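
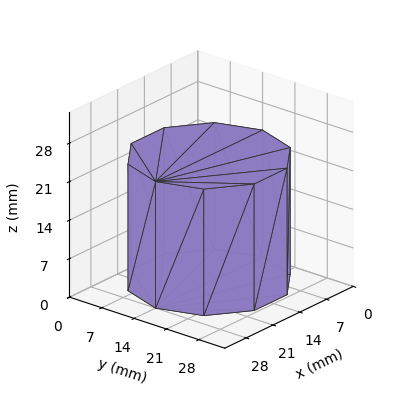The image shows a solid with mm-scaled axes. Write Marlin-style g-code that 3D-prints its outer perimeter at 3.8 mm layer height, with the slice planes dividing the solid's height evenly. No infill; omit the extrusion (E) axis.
Reading the render: the shape is a regular 10-sided prism (a cylinder approximated with 10 flat sides), circumscribed radius ≈ 14 mm, height ≈ 23 mm (dimensions read to the nearest mm from the axis ticks). For the g-code, the solid's height is divided into equal slices at the stated Δz and each level perimeter traced with G1 moves after a G0 lift.

; perimeter-only toolpath
G21 ; units = mm
G90 ; absolute positioning
G28 ; home
; layer 1
G0 Z3.8
G0 X28.0 Y14.0
G1 X25.3 Y22.2
G1 X18.3 Y27.3
G1 X9.7 Y27.3
G1 X2.7 Y22.2
G1 X0.0 Y14.0
G1 X2.7 Y5.8
G1 X9.7 Y0.7
G1 X18.3 Y0.7
G1 X25.3 Y5.8
G1 X28.0 Y14.0
; layer 2
G0 Z7.7
G0 X28.0 Y14.0
G1 X25.3 Y22.2
G1 X18.3 Y27.3
G1 X9.7 Y27.3
G1 X2.7 Y22.2
G1 X0.0 Y14.0
G1 X2.7 Y5.8
G1 X9.7 Y0.7
G1 X18.3 Y0.7
G1 X25.3 Y5.8
G1 X28.0 Y14.0
; layer 3
G0 Z11.5
G0 X28.0 Y14.0
G1 X25.3 Y22.2
G1 X18.3 Y27.3
G1 X9.7 Y27.3
G1 X2.7 Y22.2
G1 X0.0 Y14.0
G1 X2.7 Y5.8
G1 X9.7 Y0.7
G1 X18.3 Y0.7
G1 X25.3 Y5.8
G1 X28.0 Y14.0
; layer 4
G0 Z15.3
G0 X28.0 Y14.0
G1 X25.3 Y22.2
G1 X18.3 Y27.3
G1 X9.7 Y27.3
G1 X2.7 Y22.2
G1 X0.0 Y14.0
G1 X2.7 Y5.8
G1 X9.7 Y0.7
G1 X18.3 Y0.7
G1 X25.3 Y5.8
G1 X28.0 Y14.0
; layer 5
G0 Z19.2
G0 X28.0 Y14.0
G1 X25.3 Y22.2
G1 X18.3 Y27.3
G1 X9.7 Y27.3
G1 X2.7 Y22.2
G1 X0.0 Y14.0
G1 X2.7 Y5.8
G1 X9.7 Y0.7
G1 X18.3 Y0.7
G1 X25.3 Y5.8
G1 X28.0 Y14.0
; layer 6
G0 Z23.0
G0 X28.0 Y14.0
G1 X25.3 Y22.2
G1 X18.3 Y27.3
G1 X9.7 Y27.3
G1 X2.7 Y22.2
G1 X0.0 Y14.0
G1 X2.7 Y5.8
G1 X9.7 Y0.7
G1 X18.3 Y0.7
G1 X25.3 Y5.8
G1 X28.0 Y14.0
M2 ; end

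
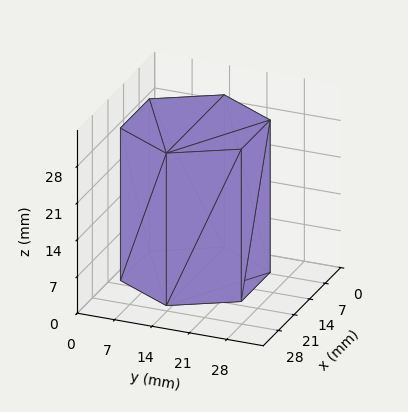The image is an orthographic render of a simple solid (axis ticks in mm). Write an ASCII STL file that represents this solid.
Reading the render: the shape is a regular 6-sided prism (a cylinder approximated with 6 flat sides), circumscribed radius ≈ 13 mm, height ≈ 29 mm (dimensions read to the nearest mm from the axis ticks). For the STL, each face is triangulated and given an outward normal.

solid part
  facet normal 0.0000 0.0000 -1.0000
    outer loop
      vertex 6.5 24.3 0.0
      vertex 19.5 24.3 0.0
      vertex 26.0 13.0 0.0
    endloop
  endfacet
  facet normal 0.0000 0.0000 -1.0000
    outer loop
      vertex 0.0 13.0 0.0
      vertex 6.5 24.3 0.0
      vertex 26.0 13.0 0.0
    endloop
  endfacet
  facet normal 0.0000 0.0000 -1.0000
    outer loop
      vertex 6.5 1.7 0.0
      vertex 0.0 13.0 0.0
      vertex 26.0 13.0 0.0
    endloop
  endfacet
  facet normal 0.0000 0.0000 -1.0000
    outer loop
      vertex 19.5 1.7 0.0
      vertex 6.5 1.7 0.0
      vertex 26.0 13.0 0.0
    endloop
  endfacet
  facet normal 0.0000 0.0000 1.0000
    outer loop
      vertex 26.0 13.0 29.0
      vertex 19.5 24.3 29.0
      vertex 6.5 24.3 29.0
    endloop
  endfacet
  facet normal 0.0000 0.0000 1.0000
    outer loop
      vertex 26.0 13.0 29.0
      vertex 6.5 24.3 29.0
      vertex 0.0 13.0 29.0
    endloop
  endfacet
  facet normal 0.0000 0.0000 1.0000
    outer loop
      vertex 26.0 13.0 29.0
      vertex 0.0 13.0 29.0
      vertex 6.5 1.7 29.0
    endloop
  endfacet
  facet normal 0.0000 0.0000 1.0000
    outer loop
      vertex 26.0 13.0 29.0
      vertex 6.5 1.7 29.0
      vertex 19.5 1.7 29.0
    endloop
  endfacet
  facet normal 0.8668 0.4986 0.0000
    outer loop
      vertex 26.0 13.0 0.0
      vertex 19.5 24.3 0.0
      vertex 19.5 24.3 29.0
    endloop
  endfacet
  facet normal 0.8668 0.4986 0.0000
    outer loop
      vertex 26.0 13.0 0.0
      vertex 19.5 24.3 29.0
      vertex 26.0 13.0 29.0
    endloop
  endfacet
  facet normal 0.0000 1.0000 0.0000
    outer loop
      vertex 19.5 24.3 0.0
      vertex 6.5 24.3 0.0
      vertex 6.5 24.3 29.0
    endloop
  endfacet
  facet normal 0.0000 1.0000 0.0000
    outer loop
      vertex 19.5 24.3 0.0
      vertex 6.5 24.3 29.0
      vertex 19.5 24.3 29.0
    endloop
  endfacet
  facet normal -0.8668 0.4986 0.0000
    outer loop
      vertex 6.5 24.3 0.0
      vertex 0.0 13.0 0.0
      vertex 0.0 13.0 29.0
    endloop
  endfacet
  facet normal -0.8668 0.4986 0.0000
    outer loop
      vertex 6.5 24.3 0.0
      vertex 0.0 13.0 29.0
      vertex 6.5 24.3 29.0
    endloop
  endfacet
  facet normal -0.8668 -0.4986 0.0000
    outer loop
      vertex 0.0 13.0 0.0
      vertex 6.5 1.7 0.0
      vertex 6.5 1.7 29.0
    endloop
  endfacet
  facet normal -0.8668 -0.4986 0.0000
    outer loop
      vertex 0.0 13.0 0.0
      vertex 6.5 1.7 29.0
      vertex 0.0 13.0 29.0
    endloop
  endfacet
  facet normal 0.0000 -1.0000 0.0000
    outer loop
      vertex 6.5 1.7 0.0
      vertex 19.5 1.7 0.0
      vertex 19.5 1.7 29.0
    endloop
  endfacet
  facet normal 0.0000 -1.0000 0.0000
    outer loop
      vertex 6.5 1.7 0.0
      vertex 19.5 1.7 29.0
      vertex 6.5 1.7 29.0
    endloop
  endfacet
  facet normal 0.8668 -0.4986 0.0000
    outer loop
      vertex 19.5 1.7 0.0
      vertex 26.0 13.0 0.0
      vertex 26.0 13.0 29.0
    endloop
  endfacet
  facet normal 0.8668 -0.4986 0.0000
    outer loop
      vertex 19.5 1.7 0.0
      vertex 26.0 13.0 29.0
      vertex 19.5 1.7 29.0
    endloop
  endfacet
endsolid part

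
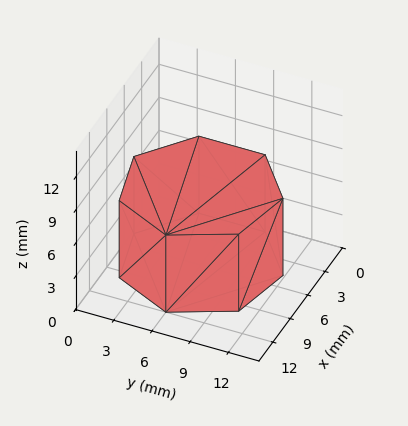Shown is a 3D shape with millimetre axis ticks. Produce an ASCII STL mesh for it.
Reading the render: the shape is a regular 7-sided prism (a cylinder approximated with 7 flat sides), circumscribed radius ≈ 6 mm, height ≈ 7 mm (dimensions read to the nearest mm from the axis ticks). For the STL, each face is triangulated and given an outward normal.

solid part
  facet normal 0.0000 0.0000 -1.0000
    outer loop
      vertex 4.665 11.850 0.000
      vertex 9.741 10.691 0.000
      vertex 12.000 6.000 0.000
    endloop
  endfacet
  facet normal 0.0000 0.0000 -1.0000
    outer loop
      vertex 0.594 8.603 0.000
      vertex 4.665 11.850 0.000
      vertex 12.000 6.000 0.000
    endloop
  endfacet
  facet normal 0.0000 0.0000 -1.0000
    outer loop
      vertex 0.594 3.397 0.000
      vertex 0.594 8.603 0.000
      vertex 12.000 6.000 0.000
    endloop
  endfacet
  facet normal 0.0000 0.0000 -1.0000
    outer loop
      vertex 4.665 0.150 0.000
      vertex 0.594 3.397 0.000
      vertex 12.000 6.000 0.000
    endloop
  endfacet
  facet normal 0.0000 0.0000 -1.0000
    outer loop
      vertex 9.741 1.309 0.000
      vertex 4.665 0.150 0.000
      vertex 12.000 6.000 0.000
    endloop
  endfacet
  facet normal 0.0000 0.0000 1.0000
    outer loop
      vertex 12.000 6.000 7.000
      vertex 9.741 10.691 7.000
      vertex 4.665 11.850 7.000
    endloop
  endfacet
  facet normal 0.0000 0.0000 1.0000
    outer loop
      vertex 12.000 6.000 7.000
      vertex 4.665 11.850 7.000
      vertex 0.594 8.603 7.000
    endloop
  endfacet
  facet normal 0.0000 0.0000 1.0000
    outer loop
      vertex 12.000 6.000 7.000
      vertex 0.594 8.603 7.000
      vertex 0.594 3.397 7.000
    endloop
  endfacet
  facet normal 0.0000 0.0000 1.0000
    outer loop
      vertex 12.000 6.000 7.000
      vertex 0.594 3.397 7.000
      vertex 4.665 0.150 7.000
    endloop
  endfacet
  facet normal 0.0000 0.0000 1.0000
    outer loop
      vertex 12.000 6.000 7.000
      vertex 4.665 0.150 7.000
      vertex 9.741 1.309 7.000
    endloop
  endfacet
  facet normal 0.9010 0.4339 0.0000
    outer loop
      vertex 12.000 6.000 0.000
      vertex 9.741 10.691 0.000
      vertex 9.741 10.691 7.000
    endloop
  endfacet
  facet normal 0.9010 0.4339 0.0000
    outer loop
      vertex 12.000 6.000 0.000
      vertex 9.741 10.691 7.000
      vertex 12.000 6.000 7.000
    endloop
  endfacet
  facet normal 0.2226 0.9749 0.0000
    outer loop
      vertex 9.741 10.691 0.000
      vertex 4.665 11.850 0.000
      vertex 4.665 11.850 7.000
    endloop
  endfacet
  facet normal 0.2226 0.9749 0.0000
    outer loop
      vertex 9.741 10.691 0.000
      vertex 4.665 11.850 7.000
      vertex 9.741 10.691 7.000
    endloop
  endfacet
  facet normal -0.6235 0.7818 0.0000
    outer loop
      vertex 4.665 11.850 0.000
      vertex 0.594 8.603 0.000
      vertex 0.594 8.603 7.000
    endloop
  endfacet
  facet normal -0.6235 0.7818 0.0000
    outer loop
      vertex 4.665 11.850 0.000
      vertex 0.594 8.603 7.000
      vertex 4.665 11.850 7.000
    endloop
  endfacet
  facet normal -1.0000 0.0000 0.0000
    outer loop
      vertex 0.594 8.603 0.000
      vertex 0.594 3.397 0.000
      vertex 0.594 3.397 7.000
    endloop
  endfacet
  facet normal -1.0000 0.0000 0.0000
    outer loop
      vertex 0.594 8.603 0.000
      vertex 0.594 3.397 7.000
      vertex 0.594 8.603 7.000
    endloop
  endfacet
  facet normal -0.6235 -0.7818 0.0000
    outer loop
      vertex 0.594 3.397 0.000
      vertex 4.665 0.150 0.000
      vertex 4.665 0.150 7.000
    endloop
  endfacet
  facet normal -0.6235 -0.7818 0.0000
    outer loop
      vertex 0.594 3.397 0.000
      vertex 4.665 0.150 7.000
      vertex 0.594 3.397 7.000
    endloop
  endfacet
  facet normal 0.2226 -0.9749 0.0000
    outer loop
      vertex 4.665 0.150 0.000
      vertex 9.741 1.309 0.000
      vertex 9.741 1.309 7.000
    endloop
  endfacet
  facet normal 0.2226 -0.9749 0.0000
    outer loop
      vertex 4.665 0.150 0.000
      vertex 9.741 1.309 7.000
      vertex 4.665 0.150 7.000
    endloop
  endfacet
  facet normal 0.9010 -0.4339 0.0000
    outer loop
      vertex 9.741 1.309 0.000
      vertex 12.000 6.000 0.000
      vertex 12.000 6.000 7.000
    endloop
  endfacet
  facet normal 0.9010 -0.4339 0.0000
    outer loop
      vertex 9.741 1.309 0.000
      vertex 12.000 6.000 7.000
      vertex 9.741 1.309 7.000
    endloop
  endfacet
endsolid part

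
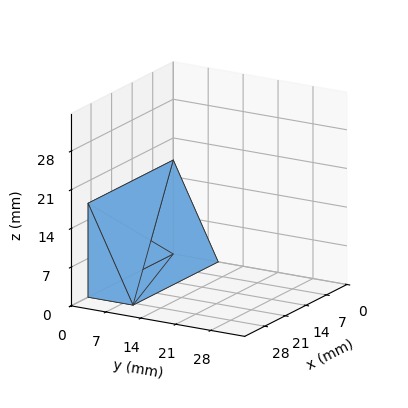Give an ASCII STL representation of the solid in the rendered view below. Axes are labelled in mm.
Reading the render: the shape is a wedge (ramp): 29 × 9 mm base, rising to 17 mm along the y=0 edge and sloping linearly to z=0 at y=9 (dimensions read to the nearest mm from the axis ticks). For the STL, each face is triangulated and given an outward normal.

solid part
  facet normal 0.0000 0.0000 -1.0000
    outer loop
      vertex 29.0 9.0 0.0
      vertex 29.0 0.0 0.0
      vertex 0.0 0.0 0.0
    endloop
  endfacet
  facet normal 0.0000 0.0000 -1.0000
    outer loop
      vertex 0.0 9.0 0.0
      vertex 29.0 9.0 0.0
      vertex 0.0 0.0 0.0
    endloop
  endfacet
  facet normal 0.0000 -1.0000 0.0000
    outer loop
      vertex 0.0 0.0 0.0
      vertex 29.0 0.0 0.0
      vertex 29.0 0.0 17.0
    endloop
  endfacet
  facet normal 0.0000 -1.0000 0.0000
    outer loop
      vertex 0.0 0.0 0.0
      vertex 29.0 0.0 17.0
      vertex 0.0 0.0 17.0
    endloop
  endfacet
  facet normal 0.0000 0.8838 0.4679
    outer loop
      vertex 0.0 0.0 17.0
      vertex 29.0 0.0 17.0
      vertex 29.0 9.0 0.0
    endloop
  endfacet
  facet normal 0.0000 0.8838 0.4679
    outer loop
      vertex 0.0 0.0 17.0
      vertex 29.0 9.0 0.0
      vertex 0.0 9.0 0.0
    endloop
  endfacet
  facet normal -1.0000 0.0000 0.0000
    outer loop
      vertex 0.0 0.0 17.0
      vertex 0.0 9.0 0.0
      vertex 0.0 0.0 0.0
    endloop
  endfacet
  facet normal 1.0000 0.0000 0.0000
    outer loop
      vertex 29.0 0.0 0.0
      vertex 29.0 9.0 0.0
      vertex 29.0 0.0 17.0
    endloop
  endfacet
endsolid part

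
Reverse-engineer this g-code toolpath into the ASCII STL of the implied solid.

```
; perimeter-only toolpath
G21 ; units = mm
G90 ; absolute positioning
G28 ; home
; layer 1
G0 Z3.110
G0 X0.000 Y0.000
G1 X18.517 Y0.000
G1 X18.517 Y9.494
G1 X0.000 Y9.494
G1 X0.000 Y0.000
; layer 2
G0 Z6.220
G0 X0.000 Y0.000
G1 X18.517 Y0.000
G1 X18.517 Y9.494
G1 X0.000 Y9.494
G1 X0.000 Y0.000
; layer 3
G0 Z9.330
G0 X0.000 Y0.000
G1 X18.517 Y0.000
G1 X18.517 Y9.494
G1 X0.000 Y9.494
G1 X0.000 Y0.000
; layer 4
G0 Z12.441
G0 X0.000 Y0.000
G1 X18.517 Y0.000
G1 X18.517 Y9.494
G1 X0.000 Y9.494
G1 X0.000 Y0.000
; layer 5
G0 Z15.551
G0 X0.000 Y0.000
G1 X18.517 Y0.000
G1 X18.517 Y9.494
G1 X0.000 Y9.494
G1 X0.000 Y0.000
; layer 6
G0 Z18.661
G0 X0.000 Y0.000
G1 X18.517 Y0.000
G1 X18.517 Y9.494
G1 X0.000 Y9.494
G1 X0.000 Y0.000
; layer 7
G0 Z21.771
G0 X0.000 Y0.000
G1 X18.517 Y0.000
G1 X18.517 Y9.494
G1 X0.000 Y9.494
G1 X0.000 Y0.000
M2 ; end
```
solid part
  facet normal 0.0000 0.0000 -1.0000
    outer loop
      vertex 18.517 9.494 0.000
      vertex 18.517 0.000 0.000
      vertex 0.000 0.000 0.000
    endloop
  endfacet
  facet normal 0.0000 0.0000 -1.0000
    outer loop
      vertex 0.000 9.494 0.000
      vertex 18.517 9.494 0.000
      vertex 0.000 0.000 0.000
    endloop
  endfacet
  facet normal 0.0000 0.0000 1.0000
    outer loop
      vertex 0.000 0.000 21.771
      vertex 18.517 0.000 21.771
      vertex 18.517 9.494 21.771
    endloop
  endfacet
  facet normal 0.0000 0.0000 1.0000
    outer loop
      vertex 0.000 0.000 21.771
      vertex 18.517 9.494 21.771
      vertex 0.000 9.494 21.771
    endloop
  endfacet
  facet normal 0.0000 -1.0000 0.0000
    outer loop
      vertex 0.000 0.000 0.000
      vertex 18.517 0.000 0.000
      vertex 18.517 0.000 21.771
    endloop
  endfacet
  facet normal 0.0000 -1.0000 0.0000
    outer loop
      vertex 0.000 0.000 0.000
      vertex 18.517 0.000 21.771
      vertex 0.000 0.000 21.771
    endloop
  endfacet
  facet normal 0.0000 1.0000 0.0000
    outer loop
      vertex 18.517 9.494 21.771
      vertex 18.517 9.494 0.000
      vertex 0.000 9.494 0.000
    endloop
  endfacet
  facet normal 0.0000 1.0000 0.0000
    outer loop
      vertex 0.000 9.494 21.771
      vertex 18.517 9.494 21.771
      vertex 0.000 9.494 0.000
    endloop
  endfacet
  facet normal -1.0000 0.0000 0.0000
    outer loop
      vertex 0.000 9.494 21.771
      vertex 0.000 9.494 0.000
      vertex 0.000 0.000 0.000
    endloop
  endfacet
  facet normal -1.0000 0.0000 0.0000
    outer loop
      vertex 0.000 0.000 21.771
      vertex 0.000 9.494 21.771
      vertex 0.000 0.000 0.000
    endloop
  endfacet
  facet normal 1.0000 0.0000 0.0000
    outer loop
      vertex 18.517 0.000 0.000
      vertex 18.517 9.494 0.000
      vertex 18.517 9.494 21.771
    endloop
  endfacet
  facet normal 1.0000 0.0000 0.0000
    outer loop
      vertex 18.517 0.000 0.000
      vertex 18.517 9.494 21.771
      vertex 18.517 0.000 21.771
    endloop
  endfacet
endsolid part

The G0 Z moves step by Δz≈3.110 mm. Every layer's G1 loop is the same polygon, so the solid is a straight extrusion of it from z=0 to z≈21.8. Closing with flat bottom and top caps and triangulating gives 12 facets — a rectangular box, roughly 18.5 × 9.49 mm footprint and 21.8 mm tall.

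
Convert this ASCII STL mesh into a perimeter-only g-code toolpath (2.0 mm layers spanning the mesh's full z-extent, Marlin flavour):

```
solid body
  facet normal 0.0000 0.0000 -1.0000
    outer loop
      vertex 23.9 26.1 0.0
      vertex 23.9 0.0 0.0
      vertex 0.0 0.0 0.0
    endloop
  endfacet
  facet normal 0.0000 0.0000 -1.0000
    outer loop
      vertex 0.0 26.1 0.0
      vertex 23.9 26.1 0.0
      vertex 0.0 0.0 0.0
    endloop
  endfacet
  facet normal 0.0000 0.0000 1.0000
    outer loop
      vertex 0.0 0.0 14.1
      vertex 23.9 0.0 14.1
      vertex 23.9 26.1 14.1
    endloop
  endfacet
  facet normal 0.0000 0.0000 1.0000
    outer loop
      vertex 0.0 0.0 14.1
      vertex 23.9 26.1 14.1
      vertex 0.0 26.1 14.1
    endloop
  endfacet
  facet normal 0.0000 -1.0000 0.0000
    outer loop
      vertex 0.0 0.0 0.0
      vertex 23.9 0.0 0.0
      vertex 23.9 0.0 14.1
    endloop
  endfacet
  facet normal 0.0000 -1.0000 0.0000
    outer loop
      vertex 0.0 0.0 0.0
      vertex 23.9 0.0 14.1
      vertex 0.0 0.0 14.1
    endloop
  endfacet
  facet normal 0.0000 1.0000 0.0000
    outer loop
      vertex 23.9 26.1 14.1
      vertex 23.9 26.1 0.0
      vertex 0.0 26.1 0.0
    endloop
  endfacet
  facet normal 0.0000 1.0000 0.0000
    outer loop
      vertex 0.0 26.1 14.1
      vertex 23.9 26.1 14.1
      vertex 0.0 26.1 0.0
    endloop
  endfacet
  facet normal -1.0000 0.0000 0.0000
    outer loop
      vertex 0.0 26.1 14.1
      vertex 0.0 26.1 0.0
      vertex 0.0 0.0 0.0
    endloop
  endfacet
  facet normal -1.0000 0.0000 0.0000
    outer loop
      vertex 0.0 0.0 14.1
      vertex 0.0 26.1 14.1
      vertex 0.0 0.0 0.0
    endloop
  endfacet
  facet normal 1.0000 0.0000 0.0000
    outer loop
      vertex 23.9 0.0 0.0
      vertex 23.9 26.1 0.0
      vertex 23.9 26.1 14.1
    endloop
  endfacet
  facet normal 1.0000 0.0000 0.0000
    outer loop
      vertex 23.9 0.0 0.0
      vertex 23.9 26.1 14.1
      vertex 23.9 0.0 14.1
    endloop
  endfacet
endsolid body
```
; perimeter-only toolpath
G21 ; units = mm
G90 ; absolute positioning
G28 ; home
; layer 1
G0 Z2.0
G0 X0.0 Y0.0
G1 X23.9 Y0.0
G1 X23.9 Y26.1
G1 X0.0 Y26.1
G1 X0.0 Y0.0
; layer 2
G0 Z4.0
G0 X0.0 Y0.0
G1 X23.9 Y0.0
G1 X23.9 Y26.1
G1 X0.0 Y26.1
G1 X0.0 Y0.0
; layer 3
G0 Z6.0
G0 X0.0 Y0.0
G1 X23.9 Y0.0
G1 X23.9 Y26.1
G1 X0.0 Y26.1
G1 X0.0 Y0.0
; layer 4
G0 Z8.1
G0 X0.0 Y0.0
G1 X23.9 Y0.0
G1 X23.9 Y26.1
G1 X0.0 Y26.1
G1 X0.0 Y0.0
; layer 5
G0 Z10.1
G0 X0.0 Y0.0
G1 X23.9 Y0.0
G1 X23.9 Y26.1
G1 X0.0 Y26.1
G1 X0.0 Y0.0
; layer 6
G0 Z12.1
G0 X0.0 Y0.0
G1 X23.9 Y0.0
G1 X23.9 Y26.1
G1 X0.0 Y26.1
G1 X0.0 Y0.0
; layer 7
G0 Z14.1
G0 X0.0 Y0.0
G1 X23.9 Y0.0
G1 X23.9 Y26.1
G1 X0.0 Y26.1
G1 X0.0 Y0.0
M2 ; end

The solid is a rectangular box, roughly 23.9 × 26.1 mm footprint and 14.1 mm tall. Slicing at Δz = 2.0 mm — 7 equal slices spanning the solid's height, so layer i sits at z = i·h/7 — gives 7 non-empty perimeters. Each is a 4-segment closed polygon; G0 lifts to the layer z and rapids to the start vertex, then G1 traces the edges.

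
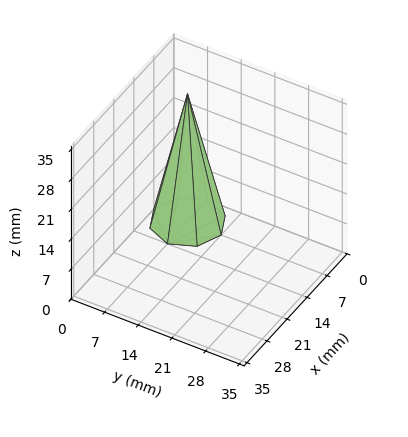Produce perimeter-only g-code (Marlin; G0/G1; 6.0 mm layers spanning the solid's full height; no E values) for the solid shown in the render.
Reading the render: the shape is a regular 8-sided pyramid, base circumscribed radius ≈ 7 mm, apex at z ≈ 30 mm (dimensions read to the nearest mm from the axis ticks). For the g-code, the solid's height is divided into equal slices at the stated Δz and each level perimeter traced with G1 moves after a G0 lift.

; perimeter-only toolpath
G21 ; units = mm
G90 ; absolute positioning
G28 ; home
; layer 1
G0 Z6.0
G0 X12.6 Y7.0
G1 X10.9 Y10.9
G1 X7.0 Y12.6
G1 X3.1 Y10.9
G1 X1.4 Y7.0
G1 X3.1 Y3.1
G1 X7.0 Y1.4
G1 X10.9 Y3.1
G1 X12.6 Y7.0
; layer 2
G0 Z12.0
G0 X11.2 Y7.0
G1 X9.9 Y9.9
G1 X7.0 Y11.2
G1 X4.1 Y9.9
G1 X2.8 Y7.0
G1 X4.1 Y4.1
G1 X7.0 Y2.8
G1 X9.9 Y4.1
G1 X11.2 Y7.0
; layer 3
G0 Z18.0
G0 X9.8 Y7.0
G1 X9.0 Y9.0
G1 X7.0 Y9.8
G1 X5.0 Y9.0
G1 X4.2 Y7.0
G1 X5.0 Y5.0
G1 X7.0 Y4.2
G1 X9.0 Y5.0
G1 X9.8 Y7.0
; layer 4
G0 Z24.0
G0 X8.4 Y7.0
G1 X8.0 Y8.0
G1 X7.0 Y8.4
G1 X6.0 Y8.0
G1 X5.6 Y7.0
G1 X6.0 Y6.0
G1 X7.0 Y5.6
G1 X8.0 Y6.0
G1 X8.4 Y7.0
M2 ; end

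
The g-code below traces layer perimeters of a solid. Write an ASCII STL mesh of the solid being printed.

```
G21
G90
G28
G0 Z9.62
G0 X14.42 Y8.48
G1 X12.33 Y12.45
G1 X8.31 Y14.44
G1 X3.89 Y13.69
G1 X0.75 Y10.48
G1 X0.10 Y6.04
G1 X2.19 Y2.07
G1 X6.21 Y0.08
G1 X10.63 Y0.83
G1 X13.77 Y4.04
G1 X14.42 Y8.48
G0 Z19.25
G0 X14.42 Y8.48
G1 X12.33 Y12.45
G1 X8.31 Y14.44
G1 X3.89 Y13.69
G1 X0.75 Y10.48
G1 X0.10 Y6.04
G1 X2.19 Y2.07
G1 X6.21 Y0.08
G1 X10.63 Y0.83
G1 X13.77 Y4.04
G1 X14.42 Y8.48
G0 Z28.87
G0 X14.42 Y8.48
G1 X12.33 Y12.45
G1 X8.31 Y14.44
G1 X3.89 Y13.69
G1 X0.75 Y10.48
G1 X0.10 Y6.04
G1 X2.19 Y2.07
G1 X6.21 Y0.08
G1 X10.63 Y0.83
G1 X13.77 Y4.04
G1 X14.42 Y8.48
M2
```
solid part
  facet normal 0.0000 0.0000 -1.0000
    outer loop
      vertex 8.31 14.44 0.00
      vertex 12.33 12.45 0.00
      vertex 14.42 8.48 0.00
    endloop
  endfacet
  facet normal 0.0000 0.0000 -1.0000
    outer loop
      vertex 3.89 13.69 0.00
      vertex 8.31 14.44 0.00
      vertex 14.42 8.48 0.00
    endloop
  endfacet
  facet normal 0.0000 0.0000 -1.0000
    outer loop
      vertex 0.75 10.48 0.00
      vertex 3.89 13.69 0.00
      vertex 14.42 8.48 0.00
    endloop
  endfacet
  facet normal 0.0000 0.0000 -1.0000
    outer loop
      vertex 0.10 6.04 0.00
      vertex 0.75 10.48 0.00
      vertex 14.42 8.48 0.00
    endloop
  endfacet
  facet normal 0.0000 0.0000 -1.0000
    outer loop
      vertex 2.19 2.07 0.00
      vertex 0.10 6.04 0.00
      vertex 14.42 8.48 0.00
    endloop
  endfacet
  facet normal 0.0000 0.0000 -1.0000
    outer loop
      vertex 6.21 0.08 0.00
      vertex 2.19 2.07 0.00
      vertex 14.42 8.48 0.00
    endloop
  endfacet
  facet normal 0.0000 0.0000 -1.0000
    outer loop
      vertex 10.63 0.83 0.00
      vertex 6.21 0.08 0.00
      vertex 14.42 8.48 0.00
    endloop
  endfacet
  facet normal 0.0000 0.0000 -1.0000
    outer loop
      vertex 13.77 4.04 0.00
      vertex 10.63 0.83 0.00
      vertex 14.42 8.48 0.00
    endloop
  endfacet
  facet normal 0.0000 0.0000 1.0000
    outer loop
      vertex 14.42 8.48 28.87
      vertex 12.33 12.45 28.87
      vertex 8.31 14.44 28.87
    endloop
  endfacet
  facet normal 0.0000 0.0000 1.0000
    outer loop
      vertex 14.42 8.48 28.87
      vertex 8.31 14.44 28.87
      vertex 3.89 13.69 28.87
    endloop
  endfacet
  facet normal 0.0000 0.0000 1.0000
    outer loop
      vertex 14.42 8.48 28.87
      vertex 3.89 13.69 28.87
      vertex 0.75 10.48 28.87
    endloop
  endfacet
  facet normal 0.0000 0.0000 1.0000
    outer loop
      vertex 14.42 8.48 28.87
      vertex 0.75 10.48 28.87
      vertex 0.10 6.04 28.87
    endloop
  endfacet
  facet normal 0.0000 0.0000 1.0000
    outer loop
      vertex 14.42 8.48 28.87
      vertex 0.10 6.04 28.87
      vertex 2.19 2.07 28.87
    endloop
  endfacet
  facet normal 0.0000 0.0000 1.0000
    outer loop
      vertex 14.42 8.48 28.87
      vertex 2.19 2.07 28.87
      vertex 6.21 0.08 28.87
    endloop
  endfacet
  facet normal 0.0000 0.0000 1.0000
    outer loop
      vertex 14.42 8.48 28.87
      vertex 6.21 0.08 28.87
      vertex 10.63 0.83 28.87
    endloop
  endfacet
  facet normal 0.0000 0.0000 1.0000
    outer loop
      vertex 14.42 8.48 28.87
      vertex 10.63 0.83 28.87
      vertex 13.77 4.04 28.87
    endloop
  endfacet
  facet normal 0.8849 0.4658 0.0000
    outer loop
      vertex 14.42 8.48 0.00
      vertex 12.33 12.45 0.00
      vertex 12.33 12.45 28.87
    endloop
  endfacet
  facet normal 0.8849 0.4658 0.0000
    outer loop
      vertex 14.42 8.48 0.00
      vertex 12.33 12.45 28.87
      vertex 14.42 8.48 28.87
    endloop
  endfacet
  facet normal 0.4436 0.8962 0.0000
    outer loop
      vertex 12.33 12.45 0.00
      vertex 8.31 14.44 0.00
      vertex 8.31 14.44 28.87
    endloop
  endfacet
  facet normal 0.4436 0.8962 0.0000
    outer loop
      vertex 12.33 12.45 0.00
      vertex 8.31 14.44 28.87
      vertex 12.33 12.45 28.87
    endloop
  endfacet
  facet normal -0.1673 0.9859 0.0000
    outer loop
      vertex 8.31 14.44 0.00
      vertex 3.89 13.69 0.00
      vertex 3.89 13.69 28.87
    endloop
  endfacet
  facet normal -0.1673 0.9859 0.0000
    outer loop
      vertex 8.31 14.44 0.00
      vertex 3.89 13.69 28.87
      vertex 8.31 14.44 28.87
    endloop
  endfacet
  facet normal -0.7149 0.6993 0.0000
    outer loop
      vertex 3.89 13.69 0.00
      vertex 0.75 10.48 0.00
      vertex 0.75 10.48 28.87
    endloop
  endfacet
  facet normal -0.7149 0.6993 0.0000
    outer loop
      vertex 3.89 13.69 0.00
      vertex 0.75 10.48 28.87
      vertex 3.89 13.69 28.87
    endloop
  endfacet
  facet normal -0.9895 0.1449 0.0000
    outer loop
      vertex 0.75 10.48 0.00
      vertex 0.10 6.04 0.00
      vertex 0.10 6.04 28.87
    endloop
  endfacet
  facet normal -0.9895 0.1449 0.0000
    outer loop
      vertex 0.75 10.48 0.00
      vertex 0.10 6.04 28.87
      vertex 0.75 10.48 28.87
    endloop
  endfacet
  facet normal -0.8849 -0.4658 0.0000
    outer loop
      vertex 0.10 6.04 0.00
      vertex 2.19 2.07 0.00
      vertex 2.19 2.07 28.87
    endloop
  endfacet
  facet normal -0.8849 -0.4658 0.0000
    outer loop
      vertex 0.10 6.04 0.00
      vertex 2.19 2.07 28.87
      vertex 0.10 6.04 28.87
    endloop
  endfacet
  facet normal -0.4436 -0.8962 0.0000
    outer loop
      vertex 2.19 2.07 0.00
      vertex 6.21 0.08 0.00
      vertex 6.21 0.08 28.87
    endloop
  endfacet
  facet normal -0.4436 -0.8962 0.0000
    outer loop
      vertex 2.19 2.07 0.00
      vertex 6.21 0.08 28.87
      vertex 2.19 2.07 28.87
    endloop
  endfacet
  facet normal 0.1673 -0.9859 0.0000
    outer loop
      vertex 6.21 0.08 0.00
      vertex 10.63 0.83 0.00
      vertex 10.63 0.83 28.87
    endloop
  endfacet
  facet normal 0.1673 -0.9859 0.0000
    outer loop
      vertex 6.21 0.08 0.00
      vertex 10.63 0.83 28.87
      vertex 6.21 0.08 28.87
    endloop
  endfacet
  facet normal 0.7149 -0.6993 0.0000
    outer loop
      vertex 10.63 0.83 0.00
      vertex 13.77 4.04 0.00
      vertex 13.77 4.04 28.87
    endloop
  endfacet
  facet normal 0.7149 -0.6993 0.0000
    outer loop
      vertex 10.63 0.83 0.00
      vertex 13.77 4.04 28.87
      vertex 10.63 0.83 28.87
    endloop
  endfacet
  facet normal 0.9895 -0.1449 0.0000
    outer loop
      vertex 13.77 4.04 0.00
      vertex 14.42 8.48 0.00
      vertex 14.42 8.48 28.87
    endloop
  endfacet
  facet normal 0.9895 -0.1449 0.0000
    outer loop
      vertex 13.77 4.04 0.00
      vertex 14.42 8.48 28.87
      vertex 13.77 4.04 28.87
    endloop
  endfacet
endsolid part

The G0 Z moves step by Δz≈9.62 mm. Every layer's G1 loop is the same polygon, so the solid is a straight extrusion of it from z=0 to z≈28.9. Closing with flat bottom and top caps and triangulating gives 36 facets — a regular 10-sided prism (a cylinder approximated with 10 flat sides), circumscribed radius ≈ 7.26 mm, height ≈ 28.9 mm.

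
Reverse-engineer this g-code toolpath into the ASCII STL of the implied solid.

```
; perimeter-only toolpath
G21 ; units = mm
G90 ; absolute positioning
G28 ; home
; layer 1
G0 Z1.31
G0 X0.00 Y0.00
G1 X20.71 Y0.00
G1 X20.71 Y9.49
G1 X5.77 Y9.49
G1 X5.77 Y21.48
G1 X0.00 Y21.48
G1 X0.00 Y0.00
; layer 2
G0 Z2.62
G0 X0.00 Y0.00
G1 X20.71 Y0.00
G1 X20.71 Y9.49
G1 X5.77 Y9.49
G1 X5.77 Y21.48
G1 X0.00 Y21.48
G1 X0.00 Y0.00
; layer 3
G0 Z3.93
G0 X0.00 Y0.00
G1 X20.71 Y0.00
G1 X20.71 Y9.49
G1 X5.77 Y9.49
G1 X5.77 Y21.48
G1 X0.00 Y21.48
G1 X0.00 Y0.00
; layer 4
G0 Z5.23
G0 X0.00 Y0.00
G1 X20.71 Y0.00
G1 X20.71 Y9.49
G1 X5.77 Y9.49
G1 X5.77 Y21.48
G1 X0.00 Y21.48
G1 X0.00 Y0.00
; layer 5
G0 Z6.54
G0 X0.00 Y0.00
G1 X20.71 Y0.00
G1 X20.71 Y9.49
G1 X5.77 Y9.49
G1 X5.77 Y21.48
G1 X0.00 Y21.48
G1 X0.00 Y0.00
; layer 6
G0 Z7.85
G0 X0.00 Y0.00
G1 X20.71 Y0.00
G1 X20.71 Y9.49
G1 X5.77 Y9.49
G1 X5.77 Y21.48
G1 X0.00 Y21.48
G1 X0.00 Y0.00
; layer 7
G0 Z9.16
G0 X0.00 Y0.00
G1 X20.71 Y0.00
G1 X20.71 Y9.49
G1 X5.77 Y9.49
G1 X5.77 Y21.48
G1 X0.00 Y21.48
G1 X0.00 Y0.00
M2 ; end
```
solid part
  facet normal 0.0000 0.0000 -1.0000
    outer loop
      vertex 20.71 9.49 0.00
      vertex 20.71 0.00 0.00
      vertex 0.00 0.00 0.00
    endloop
  endfacet
  facet normal 0.0000 0.0000 -1.0000
    outer loop
      vertex 5.77 9.49 0.00
      vertex 20.71 9.49 0.00
      vertex 0.00 0.00 0.00
    endloop
  endfacet
  facet normal 0.0000 0.0000 -1.0000
    outer loop
      vertex 5.77 21.48 0.00
      vertex 5.77 9.49 0.00
      vertex 0.00 0.00 0.00
    endloop
  endfacet
  facet normal 0.0000 0.0000 -1.0000
    outer loop
      vertex 0.00 21.48 0.00
      vertex 5.77 21.48 0.00
      vertex 0.00 0.00 0.00
    endloop
  endfacet
  facet normal 0.0000 0.0000 1.0000
    outer loop
      vertex 0.00 0.00 9.16
      vertex 20.71 0.00 9.16
      vertex 20.71 9.49 9.16
    endloop
  endfacet
  facet normal 0.0000 0.0000 1.0000
    outer loop
      vertex 0.00 0.00 9.16
      vertex 20.71 9.49 9.16
      vertex 5.77 9.49 9.16
    endloop
  endfacet
  facet normal 0.0000 0.0000 1.0000
    outer loop
      vertex 0.00 0.00 9.16
      vertex 5.77 9.49 9.16
      vertex 5.77 21.48 9.16
    endloop
  endfacet
  facet normal 0.0000 0.0000 1.0000
    outer loop
      vertex 0.00 0.00 9.16
      vertex 5.77 21.48 9.16
      vertex 0.00 21.48 9.16
    endloop
  endfacet
  facet normal 0.0000 -1.0000 0.0000
    outer loop
      vertex 0.00 0.00 0.00
      vertex 20.71 0.00 0.00
      vertex 20.71 0.00 9.16
    endloop
  endfacet
  facet normal 0.0000 -1.0000 0.0000
    outer loop
      vertex 0.00 0.00 0.00
      vertex 20.71 0.00 9.16
      vertex 0.00 0.00 9.16
    endloop
  endfacet
  facet normal 1.0000 0.0000 0.0000
    outer loop
      vertex 20.71 0.00 0.00
      vertex 20.71 9.49 0.00
      vertex 20.71 9.49 9.16
    endloop
  endfacet
  facet normal 1.0000 0.0000 0.0000
    outer loop
      vertex 20.71 0.00 0.00
      vertex 20.71 9.49 9.16
      vertex 20.71 0.00 9.16
    endloop
  endfacet
  facet normal 0.0000 1.0000 0.0000
    outer loop
      vertex 20.71 9.49 0.00
      vertex 5.77 9.49 0.00
      vertex 5.77 9.49 9.16
    endloop
  endfacet
  facet normal 0.0000 1.0000 0.0000
    outer loop
      vertex 20.71 9.49 0.00
      vertex 5.77 9.49 9.16
      vertex 20.71 9.49 9.16
    endloop
  endfacet
  facet normal 1.0000 0.0000 0.0000
    outer loop
      vertex 5.77 9.49 0.00
      vertex 5.77 21.48 0.00
      vertex 5.77 21.48 9.16
    endloop
  endfacet
  facet normal 1.0000 0.0000 0.0000
    outer loop
      vertex 5.77 9.49 0.00
      vertex 5.77 21.48 9.16
      vertex 5.77 9.49 9.16
    endloop
  endfacet
  facet normal 0.0000 1.0000 0.0000
    outer loop
      vertex 5.77 21.48 0.00
      vertex 0.00 21.48 0.00
      vertex 0.00 21.48 9.16
    endloop
  endfacet
  facet normal 0.0000 1.0000 0.0000
    outer loop
      vertex 5.77 21.48 0.00
      vertex 0.00 21.48 9.16
      vertex 5.77 21.48 9.16
    endloop
  endfacet
  facet normal -1.0000 0.0000 0.0000
    outer loop
      vertex 0.00 21.48 0.00
      vertex 0.00 0.00 0.00
      vertex 0.00 0.00 9.16
    endloop
  endfacet
  facet normal -1.0000 0.0000 0.0000
    outer loop
      vertex 0.00 21.48 0.00
      vertex 0.00 0.00 9.16
      vertex 0.00 21.48 9.16
    endloop
  endfacet
endsolid part

The G0 Z moves step by Δz≈1.31 mm. Every layer's G1 loop is the same polygon, so the solid is a straight extrusion of it from z=0 to z≈9.16. Closing with flat bottom and top caps and triangulating gives 20 facets — an L-shaped prism: outer 20.7 × 21.5 mm, arm thicknesses ≈ 9.49 mm (horizontal) and 5.77 mm (vertical), extruded 9.16 mm in z.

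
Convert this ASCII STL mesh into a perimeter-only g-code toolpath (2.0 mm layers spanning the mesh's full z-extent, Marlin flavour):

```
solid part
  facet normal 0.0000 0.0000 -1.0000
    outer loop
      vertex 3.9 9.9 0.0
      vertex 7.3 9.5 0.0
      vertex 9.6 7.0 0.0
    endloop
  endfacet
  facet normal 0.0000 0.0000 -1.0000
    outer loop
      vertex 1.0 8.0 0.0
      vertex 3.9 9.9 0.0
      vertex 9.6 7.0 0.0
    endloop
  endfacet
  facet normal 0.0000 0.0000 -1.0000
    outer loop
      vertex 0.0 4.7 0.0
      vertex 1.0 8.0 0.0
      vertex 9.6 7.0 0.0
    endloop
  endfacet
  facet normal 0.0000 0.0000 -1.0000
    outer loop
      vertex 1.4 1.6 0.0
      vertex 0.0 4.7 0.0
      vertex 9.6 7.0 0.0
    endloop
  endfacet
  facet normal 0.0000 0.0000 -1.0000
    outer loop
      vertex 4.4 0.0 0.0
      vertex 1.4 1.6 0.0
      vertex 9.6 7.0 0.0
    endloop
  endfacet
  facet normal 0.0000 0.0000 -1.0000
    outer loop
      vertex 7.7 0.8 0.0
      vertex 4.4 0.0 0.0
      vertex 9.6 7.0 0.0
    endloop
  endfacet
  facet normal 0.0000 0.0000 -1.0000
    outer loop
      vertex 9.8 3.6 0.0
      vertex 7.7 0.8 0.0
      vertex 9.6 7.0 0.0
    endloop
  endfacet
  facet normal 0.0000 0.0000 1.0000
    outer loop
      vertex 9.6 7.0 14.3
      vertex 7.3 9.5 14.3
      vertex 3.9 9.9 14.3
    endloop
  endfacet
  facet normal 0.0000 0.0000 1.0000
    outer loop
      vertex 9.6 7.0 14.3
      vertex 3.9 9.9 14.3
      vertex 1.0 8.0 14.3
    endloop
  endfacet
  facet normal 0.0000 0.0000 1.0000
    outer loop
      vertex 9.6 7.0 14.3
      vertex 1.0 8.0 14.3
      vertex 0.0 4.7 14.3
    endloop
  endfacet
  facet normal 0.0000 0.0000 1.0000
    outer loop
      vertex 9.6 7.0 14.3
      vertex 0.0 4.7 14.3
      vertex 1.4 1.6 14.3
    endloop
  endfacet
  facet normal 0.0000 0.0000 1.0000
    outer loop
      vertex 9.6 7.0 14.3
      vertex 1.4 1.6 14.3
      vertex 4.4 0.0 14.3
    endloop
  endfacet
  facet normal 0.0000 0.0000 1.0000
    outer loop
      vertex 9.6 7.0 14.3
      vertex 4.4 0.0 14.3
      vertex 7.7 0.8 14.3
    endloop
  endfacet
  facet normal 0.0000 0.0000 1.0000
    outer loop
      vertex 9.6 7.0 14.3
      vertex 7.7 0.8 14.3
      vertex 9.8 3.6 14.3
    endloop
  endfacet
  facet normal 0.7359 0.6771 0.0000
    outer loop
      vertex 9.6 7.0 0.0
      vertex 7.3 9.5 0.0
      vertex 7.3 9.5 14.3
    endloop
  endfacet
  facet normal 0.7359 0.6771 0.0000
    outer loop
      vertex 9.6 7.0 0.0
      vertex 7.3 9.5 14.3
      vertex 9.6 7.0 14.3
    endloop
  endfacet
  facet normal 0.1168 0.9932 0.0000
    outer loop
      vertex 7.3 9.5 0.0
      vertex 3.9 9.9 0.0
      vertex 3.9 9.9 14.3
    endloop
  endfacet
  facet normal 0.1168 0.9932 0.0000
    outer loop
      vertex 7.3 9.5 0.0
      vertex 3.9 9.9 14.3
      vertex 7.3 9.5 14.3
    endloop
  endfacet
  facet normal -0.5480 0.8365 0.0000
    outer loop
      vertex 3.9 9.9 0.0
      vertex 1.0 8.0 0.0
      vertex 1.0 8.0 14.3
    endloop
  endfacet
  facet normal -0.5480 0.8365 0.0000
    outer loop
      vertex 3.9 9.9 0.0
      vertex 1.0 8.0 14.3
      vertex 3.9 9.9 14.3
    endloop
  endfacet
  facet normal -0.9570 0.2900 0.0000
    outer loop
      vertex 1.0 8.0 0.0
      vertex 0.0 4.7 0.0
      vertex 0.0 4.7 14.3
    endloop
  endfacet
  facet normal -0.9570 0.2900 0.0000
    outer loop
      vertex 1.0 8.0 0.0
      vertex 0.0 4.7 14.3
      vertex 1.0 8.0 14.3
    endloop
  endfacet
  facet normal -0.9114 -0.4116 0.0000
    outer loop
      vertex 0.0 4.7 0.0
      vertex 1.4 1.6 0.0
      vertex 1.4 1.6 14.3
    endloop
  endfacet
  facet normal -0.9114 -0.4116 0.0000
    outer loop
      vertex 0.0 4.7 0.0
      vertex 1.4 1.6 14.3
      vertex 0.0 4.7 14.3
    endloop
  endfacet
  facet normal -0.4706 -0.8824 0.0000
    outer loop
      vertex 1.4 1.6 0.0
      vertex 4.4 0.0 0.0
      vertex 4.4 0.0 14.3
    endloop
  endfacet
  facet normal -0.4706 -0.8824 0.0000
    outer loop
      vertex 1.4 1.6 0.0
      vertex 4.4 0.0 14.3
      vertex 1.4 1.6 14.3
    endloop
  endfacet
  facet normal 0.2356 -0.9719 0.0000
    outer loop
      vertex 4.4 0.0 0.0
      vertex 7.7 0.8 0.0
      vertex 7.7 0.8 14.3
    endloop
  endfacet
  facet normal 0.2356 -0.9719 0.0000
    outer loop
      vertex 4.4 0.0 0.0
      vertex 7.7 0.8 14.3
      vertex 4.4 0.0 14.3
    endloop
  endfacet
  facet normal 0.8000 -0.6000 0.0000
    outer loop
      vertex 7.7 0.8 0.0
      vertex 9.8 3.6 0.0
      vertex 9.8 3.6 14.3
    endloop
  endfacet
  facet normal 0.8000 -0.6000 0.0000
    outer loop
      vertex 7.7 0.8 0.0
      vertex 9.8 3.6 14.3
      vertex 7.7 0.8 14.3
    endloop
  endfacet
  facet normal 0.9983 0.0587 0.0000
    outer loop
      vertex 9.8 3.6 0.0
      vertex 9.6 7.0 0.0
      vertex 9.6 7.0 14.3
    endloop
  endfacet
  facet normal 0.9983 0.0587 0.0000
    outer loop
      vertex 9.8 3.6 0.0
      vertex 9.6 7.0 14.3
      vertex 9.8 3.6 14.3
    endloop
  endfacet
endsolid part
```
; perimeter-only toolpath
G21 ; units = mm
G90 ; absolute positioning
G28 ; home
; layer 1
G0 Z2.0
G0 X9.6 Y7.0
G1 X7.3 Y9.5
G1 X3.9 Y9.9
G1 X1.0 Y8.0
G1 X0.0 Y4.7
G1 X1.4 Y1.6
G1 X4.4 Y0.0
G1 X7.7 Y0.8
G1 X9.8 Y3.6
G1 X9.6 Y7.0
; layer 2
G0 Z4.1
G0 X9.6 Y7.0
G1 X7.3 Y9.5
G1 X3.9 Y9.9
G1 X1.0 Y8.0
G1 X0.0 Y4.7
G1 X1.4 Y1.6
G1 X4.4 Y0.0
G1 X7.7 Y0.8
G1 X9.8 Y3.6
G1 X9.6 Y7.0
; layer 3
G0 Z6.1
G0 X9.6 Y7.0
G1 X7.3 Y9.5
G1 X3.9 Y9.9
G1 X1.0 Y8.0
G1 X0.0 Y4.7
G1 X1.4 Y1.6
G1 X4.4 Y0.0
G1 X7.7 Y0.8
G1 X9.8 Y3.6
G1 X9.6 Y7.0
; layer 4
G0 Z8.2
G0 X9.6 Y7.0
G1 X7.3 Y9.5
G1 X3.9 Y9.9
G1 X1.0 Y8.0
G1 X0.0 Y4.7
G1 X1.4 Y1.6
G1 X4.4 Y0.0
G1 X7.7 Y0.8
G1 X9.8 Y3.6
G1 X9.6 Y7.0
; layer 5
G0 Z10.2
G0 X9.6 Y7.0
G1 X7.3 Y9.5
G1 X3.9 Y9.9
G1 X1.0 Y8.0
G1 X0.0 Y4.7
G1 X1.4 Y1.6
G1 X4.4 Y0.0
G1 X7.7 Y0.8
G1 X9.8 Y3.6
G1 X9.6 Y7.0
; layer 6
G0 Z12.3
G0 X9.6 Y7.0
G1 X7.3 Y9.5
G1 X3.9 Y9.9
G1 X1.0 Y8.0
G1 X0.0 Y4.7
G1 X1.4 Y1.6
G1 X4.4 Y0.0
G1 X7.7 Y0.8
G1 X9.8 Y3.6
G1 X9.6 Y7.0
; layer 7
G0 Z14.3
G0 X9.6 Y7.0
G1 X7.3 Y9.5
G1 X3.9 Y9.9
G1 X1.0 Y8.0
G1 X0.0 Y4.7
G1 X1.4 Y1.6
G1 X4.4 Y0.0
G1 X7.7 Y0.8
G1 X9.8 Y3.6
G1 X9.6 Y7.0
M2 ; end

The solid is a regular 9-sided prism (a cylinder approximated with 9 flat sides), circumscribed radius ≈ 5 mm, height ≈ 14.3 mm. Slicing at Δz = 2.0 mm — 7 equal slices spanning the solid's height, so layer i sits at z = i·h/7 — gives 7 non-empty perimeters. Each is a 9-segment closed polygon; G0 lifts to the layer z and rapids to the start vertex, then G1 traces the edges.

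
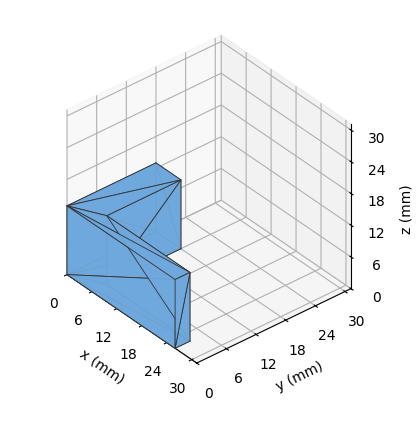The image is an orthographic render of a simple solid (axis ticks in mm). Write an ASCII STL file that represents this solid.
Reading the render: the shape is an L-shaped prism: outer 26 × 18 mm, arm thicknesses ≈ 3 mm (horizontal) and 6 mm (vertical), extruded 13 mm in z (dimensions read to the nearest mm from the axis ticks). For the STL, each face is triangulated and given an outward normal.

solid part
  facet normal 0.0000 0.0000 -1.0000
    outer loop
      vertex 26.0 3.0 0.0
      vertex 26.0 0.0 0.0
      vertex 0.0 0.0 0.0
    endloop
  endfacet
  facet normal 0.0000 0.0000 -1.0000
    outer loop
      vertex 6.0 3.0 0.0
      vertex 26.0 3.0 0.0
      vertex 0.0 0.0 0.0
    endloop
  endfacet
  facet normal 0.0000 0.0000 -1.0000
    outer loop
      vertex 6.0 18.0 0.0
      vertex 6.0 3.0 0.0
      vertex 0.0 0.0 0.0
    endloop
  endfacet
  facet normal 0.0000 0.0000 -1.0000
    outer loop
      vertex 0.0 18.0 0.0
      vertex 6.0 18.0 0.0
      vertex 0.0 0.0 0.0
    endloop
  endfacet
  facet normal 0.0000 0.0000 1.0000
    outer loop
      vertex 0.0 0.0 13.0
      vertex 26.0 0.0 13.0
      vertex 26.0 3.0 13.0
    endloop
  endfacet
  facet normal 0.0000 0.0000 1.0000
    outer loop
      vertex 0.0 0.0 13.0
      vertex 26.0 3.0 13.0
      vertex 6.0 3.0 13.0
    endloop
  endfacet
  facet normal 0.0000 0.0000 1.0000
    outer loop
      vertex 0.0 0.0 13.0
      vertex 6.0 3.0 13.0
      vertex 6.0 18.0 13.0
    endloop
  endfacet
  facet normal 0.0000 0.0000 1.0000
    outer loop
      vertex 0.0 0.0 13.0
      vertex 6.0 18.0 13.0
      vertex 0.0 18.0 13.0
    endloop
  endfacet
  facet normal 0.0000 -1.0000 0.0000
    outer loop
      vertex 0.0 0.0 0.0
      vertex 26.0 0.0 0.0
      vertex 26.0 0.0 13.0
    endloop
  endfacet
  facet normal 0.0000 -1.0000 0.0000
    outer loop
      vertex 0.0 0.0 0.0
      vertex 26.0 0.0 13.0
      vertex 0.0 0.0 13.0
    endloop
  endfacet
  facet normal 1.0000 0.0000 0.0000
    outer loop
      vertex 26.0 0.0 0.0
      vertex 26.0 3.0 0.0
      vertex 26.0 3.0 13.0
    endloop
  endfacet
  facet normal 1.0000 0.0000 0.0000
    outer loop
      vertex 26.0 0.0 0.0
      vertex 26.0 3.0 13.0
      vertex 26.0 0.0 13.0
    endloop
  endfacet
  facet normal 0.0000 1.0000 0.0000
    outer loop
      vertex 26.0 3.0 0.0
      vertex 6.0 3.0 0.0
      vertex 6.0 3.0 13.0
    endloop
  endfacet
  facet normal 0.0000 1.0000 0.0000
    outer loop
      vertex 26.0 3.0 0.0
      vertex 6.0 3.0 13.0
      vertex 26.0 3.0 13.0
    endloop
  endfacet
  facet normal 1.0000 0.0000 0.0000
    outer loop
      vertex 6.0 3.0 0.0
      vertex 6.0 18.0 0.0
      vertex 6.0 18.0 13.0
    endloop
  endfacet
  facet normal 1.0000 0.0000 0.0000
    outer loop
      vertex 6.0 3.0 0.0
      vertex 6.0 18.0 13.0
      vertex 6.0 3.0 13.0
    endloop
  endfacet
  facet normal 0.0000 1.0000 0.0000
    outer loop
      vertex 6.0 18.0 0.0
      vertex 0.0 18.0 0.0
      vertex 0.0 18.0 13.0
    endloop
  endfacet
  facet normal 0.0000 1.0000 0.0000
    outer loop
      vertex 6.0 18.0 0.0
      vertex 0.0 18.0 13.0
      vertex 6.0 18.0 13.0
    endloop
  endfacet
  facet normal -1.0000 0.0000 0.0000
    outer loop
      vertex 0.0 18.0 0.0
      vertex 0.0 0.0 0.0
      vertex 0.0 0.0 13.0
    endloop
  endfacet
  facet normal -1.0000 0.0000 0.0000
    outer loop
      vertex 0.0 18.0 0.0
      vertex 0.0 0.0 13.0
      vertex 0.0 18.0 13.0
    endloop
  endfacet
endsolid part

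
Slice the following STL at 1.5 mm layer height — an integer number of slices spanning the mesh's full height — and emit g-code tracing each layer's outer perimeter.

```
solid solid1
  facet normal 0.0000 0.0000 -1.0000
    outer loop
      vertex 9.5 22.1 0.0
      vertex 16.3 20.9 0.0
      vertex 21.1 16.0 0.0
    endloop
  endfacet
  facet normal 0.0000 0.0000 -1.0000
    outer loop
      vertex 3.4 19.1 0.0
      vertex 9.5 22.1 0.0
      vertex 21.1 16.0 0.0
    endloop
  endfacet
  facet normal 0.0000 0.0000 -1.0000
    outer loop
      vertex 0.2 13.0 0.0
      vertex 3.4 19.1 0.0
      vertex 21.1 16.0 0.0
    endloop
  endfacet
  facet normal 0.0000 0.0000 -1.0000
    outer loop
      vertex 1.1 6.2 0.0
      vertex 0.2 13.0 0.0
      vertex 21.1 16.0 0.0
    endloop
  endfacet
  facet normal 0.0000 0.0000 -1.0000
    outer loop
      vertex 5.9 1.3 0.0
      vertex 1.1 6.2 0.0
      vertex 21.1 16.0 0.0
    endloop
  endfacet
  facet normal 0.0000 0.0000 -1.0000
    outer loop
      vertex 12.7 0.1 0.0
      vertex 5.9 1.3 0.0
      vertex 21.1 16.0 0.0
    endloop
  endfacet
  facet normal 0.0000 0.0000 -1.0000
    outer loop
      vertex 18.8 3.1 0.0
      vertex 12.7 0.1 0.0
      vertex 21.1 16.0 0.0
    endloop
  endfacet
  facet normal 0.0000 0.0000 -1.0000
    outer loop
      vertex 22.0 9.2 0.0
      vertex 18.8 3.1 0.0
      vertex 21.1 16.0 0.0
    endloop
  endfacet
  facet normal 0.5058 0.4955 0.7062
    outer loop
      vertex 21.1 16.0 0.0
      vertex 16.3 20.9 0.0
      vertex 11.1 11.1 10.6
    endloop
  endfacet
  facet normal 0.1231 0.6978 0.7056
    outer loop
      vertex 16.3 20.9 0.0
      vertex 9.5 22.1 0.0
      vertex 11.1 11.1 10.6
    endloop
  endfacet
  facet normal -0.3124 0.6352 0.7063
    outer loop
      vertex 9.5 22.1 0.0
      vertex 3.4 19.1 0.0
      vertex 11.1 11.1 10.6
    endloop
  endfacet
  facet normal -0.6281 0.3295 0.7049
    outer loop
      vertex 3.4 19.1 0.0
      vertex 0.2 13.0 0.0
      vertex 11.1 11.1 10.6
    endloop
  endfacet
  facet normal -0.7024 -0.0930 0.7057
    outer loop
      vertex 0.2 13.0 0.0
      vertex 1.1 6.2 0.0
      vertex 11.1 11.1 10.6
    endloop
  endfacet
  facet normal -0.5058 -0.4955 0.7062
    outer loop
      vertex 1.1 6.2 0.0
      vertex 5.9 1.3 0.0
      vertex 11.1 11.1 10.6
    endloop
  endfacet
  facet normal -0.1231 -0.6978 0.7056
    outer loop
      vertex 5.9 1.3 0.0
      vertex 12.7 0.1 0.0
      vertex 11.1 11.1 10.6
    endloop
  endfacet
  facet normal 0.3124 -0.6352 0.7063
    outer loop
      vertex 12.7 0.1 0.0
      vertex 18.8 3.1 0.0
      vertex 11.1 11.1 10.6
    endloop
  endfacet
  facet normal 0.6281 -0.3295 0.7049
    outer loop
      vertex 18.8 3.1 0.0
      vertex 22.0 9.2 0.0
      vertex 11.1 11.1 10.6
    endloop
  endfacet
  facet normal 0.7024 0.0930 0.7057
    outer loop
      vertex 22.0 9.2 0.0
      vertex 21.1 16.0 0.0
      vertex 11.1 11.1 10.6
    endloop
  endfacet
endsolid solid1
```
; perimeter-only toolpath
G21 ; units = mm
G90 ; absolute positioning
G28 ; home
; layer 1
G0 Z1.5
G0 X19.7 Y15.3
G1 X15.6 Y19.5
G1 X9.7 Y20.5
G1 X4.5 Y18.0
G1 X1.8 Y12.7
G1 X2.5 Y6.9
G1 X6.6 Y2.7
G1 X12.5 Y1.7
G1 X17.7 Y4.2
G1 X20.4 Y9.5
G1 X19.7 Y15.3
; layer 2
G0 Z3.0
G0 X18.2 Y14.6
G1 X14.8 Y18.1
G1 X10.0 Y19.0
G1 X5.6 Y16.8
G1 X3.3 Y12.5
G1 X4.0 Y7.6
G1 X7.4 Y4.1
G1 X12.2 Y3.2
G1 X16.6 Y5.4
G1 X18.9 Y9.7
G1 X18.2 Y14.6
; layer 3
G0 Z4.5
G0 X16.8 Y13.9
G1 X14.1 Y16.7
G1 X10.2 Y17.4
G1 X6.7 Y15.7
G1 X4.9 Y12.2
G1 X5.4 Y8.3
G1 X8.1 Y5.5
G1 X12.0 Y4.8
G1 X15.5 Y6.5
G1 X17.3 Y10.0
G1 X16.8 Y13.9
; layer 4
G0 Z6.1
G0 X15.4 Y13.2
G1 X13.3 Y15.3
G1 X10.4 Y15.8
G1 X7.8 Y14.5
G1 X6.4 Y11.9
G1 X6.8 Y9.0
G1 X8.9 Y6.9
G1 X11.8 Y6.4
G1 X14.4 Y7.7
G1 X15.8 Y10.3
G1 X15.4 Y13.2
; layer 5
G0 Z7.6
G0 X14.0 Y12.5
G1 X12.6 Y13.9
G1 X10.6 Y14.2
G1 X8.9 Y13.4
G1 X8.0 Y11.6
G1 X8.2 Y9.7
G1 X9.6 Y8.3
G1 X11.6 Y8.0
G1 X13.3 Y8.8
G1 X14.2 Y10.6
G1 X14.0 Y12.5
; layer 6
G0 Z9.1
G0 X12.5 Y11.8
G1 X11.8 Y12.5
G1 X10.9 Y12.7
G1 X10.0 Y12.2
G1 X9.5 Y11.4
G1 X9.7 Y10.4
G1 X10.4 Y9.7
G1 X11.3 Y9.5
G1 X12.2 Y10.0
G1 X12.7 Y10.8
G1 X12.5 Y11.8
M2 ; end

The solid is a regular 10-sided pyramid, base circumscribed radius ≈ 11.1 mm, apex at z ≈ 10.6 mm. Slicing at Δz = 1.5 mm — 7 equal slices spanning the solid's height, so layer i sits at z = i·h/7 — gives 6 non-empty perimeters. Each is a 10-segment closed polygon; G0 lifts to the layer z and rapids to the start vertex, then G1 traces the edges. The cross-section shrinks linearly with z (the slice at the apex is degenerate and omitted).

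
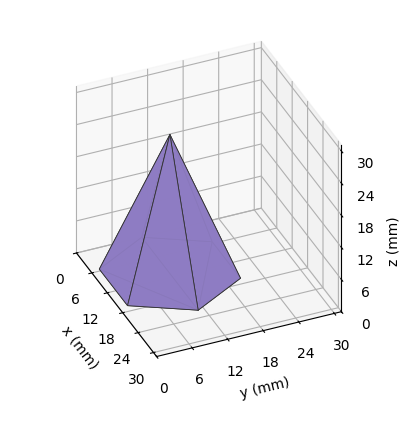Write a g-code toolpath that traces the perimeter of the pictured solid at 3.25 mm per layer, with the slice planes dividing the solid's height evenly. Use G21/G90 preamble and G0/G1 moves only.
Reading the render: the shape is a regular 6-sided pyramid, base circumscribed radius ≈ 11 mm, apex at z ≈ 26 mm (dimensions read to the nearest mm from the axis ticks). For the g-code, the solid's height is divided into equal slices at the stated Δz and each level perimeter traced with G1 moves after a G0 lift.

; perimeter-only toolpath
G21 ; units = mm
G90 ; absolute positioning
G28 ; home
; layer 1
G0 Z3.25
G0 X20.62 Y11.00
G1 X15.81 Y19.34
G1 X6.19 Y19.34
G1 X1.38 Y11.00
G1 X6.19 Y2.66
G1 X15.81 Y2.66
G1 X20.62 Y11.00
; layer 2
G0 Z6.50
G0 X19.25 Y11.00
G1 X15.12 Y18.15
G1 X6.88 Y18.15
G1 X2.75 Y11.00
G1 X6.88 Y3.85
G1 X15.12 Y3.85
G1 X19.25 Y11.00
; layer 3
G0 Z9.75
G0 X17.88 Y11.00
G1 X14.44 Y16.96
G1 X7.56 Y16.96
G1 X4.12 Y11.00
G1 X7.56 Y5.04
G1 X14.44 Y5.04
G1 X17.88 Y11.00
; layer 4
G0 Z13.00
G0 X16.50 Y11.00
G1 X13.75 Y15.77
G1 X8.25 Y15.77
G1 X5.50 Y11.00
G1 X8.25 Y6.24
G1 X13.75 Y6.24
G1 X16.50 Y11.00
; layer 5
G0 Z16.25
G0 X15.12 Y11.00
G1 X13.06 Y14.57
G1 X8.94 Y14.57
G1 X6.88 Y11.00
G1 X8.94 Y7.43
G1 X13.06 Y7.43
G1 X15.12 Y11.00
; layer 6
G0 Z19.50
G0 X13.75 Y11.00
G1 X12.38 Y13.38
G1 X9.62 Y13.38
G1 X8.25 Y11.00
G1 X9.62 Y8.62
G1 X12.38 Y8.62
G1 X13.75 Y11.00
; layer 7
G0 Z22.75
G0 X12.38 Y11.00
G1 X11.69 Y12.19
G1 X10.31 Y12.19
G1 X9.62 Y11.00
G1 X10.31 Y9.81
G1 X11.69 Y9.81
G1 X12.38 Y11.00
M2 ; end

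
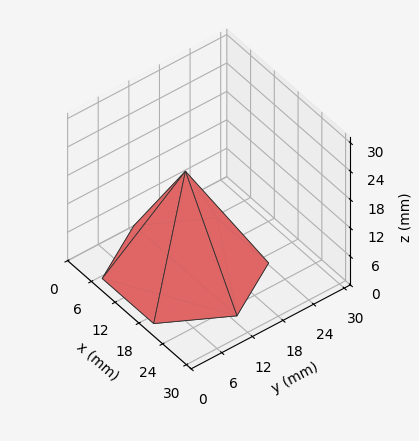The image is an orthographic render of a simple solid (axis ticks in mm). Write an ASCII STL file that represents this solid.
Reading the render: the shape is a regular 6-sided pyramid, base circumscribed radius ≈ 13 mm, apex at z ≈ 21 mm (dimensions read to the nearest mm from the axis ticks). For the STL, each face is triangulated and given an outward normal.

solid part
  facet normal 0.0000 0.0000 -1.0000
    outer loop
      vertex 6.500 24.258 0.000
      vertex 19.500 24.258 0.000
      vertex 26.000 13.000 0.000
    endloop
  endfacet
  facet normal 0.0000 0.0000 -1.0000
    outer loop
      vertex 0.000 13.000 0.000
      vertex 6.500 24.258 0.000
      vertex 26.000 13.000 0.000
    endloop
  endfacet
  facet normal 0.0000 0.0000 -1.0000
    outer loop
      vertex 6.500 1.742 0.000
      vertex 0.000 13.000 0.000
      vertex 26.000 13.000 0.000
    endloop
  endfacet
  facet normal 0.0000 0.0000 -1.0000
    outer loop
      vertex 19.500 1.742 0.000
      vertex 6.500 1.742 0.000
      vertex 26.000 13.000 0.000
    endloop
  endfacet
  facet normal 0.7633 0.4407 0.4725
    outer loop
      vertex 26.000 13.000 0.000
      vertex 19.500 24.258 0.000
      vertex 13.000 13.000 21.000
    endloop
  endfacet
  facet normal 0.0000 0.8813 0.4725
    outer loop
      vertex 19.500 24.258 0.000
      vertex 6.500 24.258 0.000
      vertex 13.000 13.000 21.000
    endloop
  endfacet
  facet normal -0.7633 0.4407 0.4725
    outer loop
      vertex 6.500 24.258 0.000
      vertex 0.000 13.000 0.000
      vertex 13.000 13.000 21.000
    endloop
  endfacet
  facet normal -0.7633 -0.4407 0.4725
    outer loop
      vertex 0.000 13.000 0.000
      vertex 6.500 1.742 0.000
      vertex 13.000 13.000 21.000
    endloop
  endfacet
  facet normal 0.0000 -0.8813 0.4725
    outer loop
      vertex 6.500 1.742 0.000
      vertex 19.500 1.742 0.000
      vertex 13.000 13.000 21.000
    endloop
  endfacet
  facet normal 0.7633 -0.4407 0.4725
    outer loop
      vertex 19.500 1.742 0.000
      vertex 26.000 13.000 0.000
      vertex 13.000 13.000 21.000
    endloop
  endfacet
endsolid part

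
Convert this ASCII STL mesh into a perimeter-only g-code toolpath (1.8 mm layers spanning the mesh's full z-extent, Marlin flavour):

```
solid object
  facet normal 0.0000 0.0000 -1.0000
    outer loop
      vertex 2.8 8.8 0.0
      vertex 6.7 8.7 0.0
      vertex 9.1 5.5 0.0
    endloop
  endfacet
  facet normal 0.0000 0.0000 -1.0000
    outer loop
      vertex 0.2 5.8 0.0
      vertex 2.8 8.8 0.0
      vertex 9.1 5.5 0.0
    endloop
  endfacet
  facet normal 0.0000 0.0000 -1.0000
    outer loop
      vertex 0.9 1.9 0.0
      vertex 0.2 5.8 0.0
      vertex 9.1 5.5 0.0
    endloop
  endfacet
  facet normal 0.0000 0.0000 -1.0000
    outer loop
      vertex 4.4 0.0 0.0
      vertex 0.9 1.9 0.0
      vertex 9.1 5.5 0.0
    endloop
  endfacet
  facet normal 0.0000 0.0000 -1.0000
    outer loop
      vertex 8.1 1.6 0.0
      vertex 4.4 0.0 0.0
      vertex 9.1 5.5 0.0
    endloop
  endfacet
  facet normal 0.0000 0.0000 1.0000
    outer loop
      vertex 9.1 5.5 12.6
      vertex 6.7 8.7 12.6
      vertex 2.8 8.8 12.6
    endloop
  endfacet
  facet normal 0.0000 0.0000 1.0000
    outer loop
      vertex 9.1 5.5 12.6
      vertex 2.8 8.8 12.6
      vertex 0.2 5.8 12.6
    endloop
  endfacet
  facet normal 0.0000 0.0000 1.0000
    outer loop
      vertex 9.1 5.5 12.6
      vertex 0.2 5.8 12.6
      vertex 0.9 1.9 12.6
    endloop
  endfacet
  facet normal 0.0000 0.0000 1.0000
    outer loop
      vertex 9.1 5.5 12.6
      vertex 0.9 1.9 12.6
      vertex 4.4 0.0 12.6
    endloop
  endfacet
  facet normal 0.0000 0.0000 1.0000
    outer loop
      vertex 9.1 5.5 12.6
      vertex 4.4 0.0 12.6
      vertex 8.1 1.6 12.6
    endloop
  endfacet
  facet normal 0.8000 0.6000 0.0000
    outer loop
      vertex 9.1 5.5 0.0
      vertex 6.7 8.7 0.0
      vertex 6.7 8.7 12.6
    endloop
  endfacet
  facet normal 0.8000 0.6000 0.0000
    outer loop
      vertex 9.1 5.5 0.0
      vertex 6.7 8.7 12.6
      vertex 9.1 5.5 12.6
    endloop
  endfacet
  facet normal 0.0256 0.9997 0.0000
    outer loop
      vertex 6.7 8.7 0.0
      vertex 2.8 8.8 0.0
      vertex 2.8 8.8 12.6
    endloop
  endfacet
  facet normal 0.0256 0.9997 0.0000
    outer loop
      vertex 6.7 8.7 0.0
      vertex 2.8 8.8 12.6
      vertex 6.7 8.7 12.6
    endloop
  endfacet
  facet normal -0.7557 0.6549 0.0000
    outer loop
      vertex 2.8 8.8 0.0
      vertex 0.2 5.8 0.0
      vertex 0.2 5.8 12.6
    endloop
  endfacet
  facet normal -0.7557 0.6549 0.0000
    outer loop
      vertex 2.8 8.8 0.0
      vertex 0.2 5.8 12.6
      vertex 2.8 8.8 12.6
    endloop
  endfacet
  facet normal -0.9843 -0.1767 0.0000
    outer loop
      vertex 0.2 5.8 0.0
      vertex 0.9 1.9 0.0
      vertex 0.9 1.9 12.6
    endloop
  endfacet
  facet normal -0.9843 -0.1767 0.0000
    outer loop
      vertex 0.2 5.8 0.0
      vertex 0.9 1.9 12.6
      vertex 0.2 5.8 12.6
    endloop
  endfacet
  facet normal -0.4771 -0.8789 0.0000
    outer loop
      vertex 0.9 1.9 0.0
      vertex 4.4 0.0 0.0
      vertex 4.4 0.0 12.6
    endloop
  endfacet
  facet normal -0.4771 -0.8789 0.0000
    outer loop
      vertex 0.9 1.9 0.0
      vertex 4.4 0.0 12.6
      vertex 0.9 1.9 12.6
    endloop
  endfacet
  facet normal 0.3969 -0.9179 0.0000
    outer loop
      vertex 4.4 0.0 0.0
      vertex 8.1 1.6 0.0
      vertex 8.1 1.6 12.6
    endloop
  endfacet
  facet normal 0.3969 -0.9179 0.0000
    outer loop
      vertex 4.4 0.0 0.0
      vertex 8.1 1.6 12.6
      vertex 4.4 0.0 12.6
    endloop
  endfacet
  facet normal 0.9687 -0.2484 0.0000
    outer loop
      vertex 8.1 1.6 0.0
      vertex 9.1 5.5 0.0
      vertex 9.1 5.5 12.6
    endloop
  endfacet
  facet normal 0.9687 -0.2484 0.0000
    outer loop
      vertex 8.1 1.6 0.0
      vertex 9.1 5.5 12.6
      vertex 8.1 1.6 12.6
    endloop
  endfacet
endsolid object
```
; perimeter-only toolpath
G21 ; units = mm
G90 ; absolute positioning
G28 ; home
; layer 1
G0 Z1.8
G0 X9.1 Y5.5
G1 X6.7 Y8.7
G1 X2.8 Y8.8
G1 X0.2 Y5.8
G1 X0.9 Y1.9
G1 X4.4 Y0.0
G1 X8.1 Y1.6
G1 X9.1 Y5.5
; layer 2
G0 Z3.6
G0 X9.1 Y5.5
G1 X6.7 Y8.7
G1 X2.8 Y8.8
G1 X0.2 Y5.8
G1 X0.9 Y1.9
G1 X4.4 Y0.0
G1 X8.1 Y1.6
G1 X9.1 Y5.5
; layer 3
G0 Z5.4
G0 X9.1 Y5.5
G1 X6.7 Y8.7
G1 X2.8 Y8.8
G1 X0.2 Y5.8
G1 X0.9 Y1.9
G1 X4.4 Y0.0
G1 X8.1 Y1.6
G1 X9.1 Y5.5
; layer 4
G0 Z7.2
G0 X9.1 Y5.5
G1 X6.7 Y8.7
G1 X2.8 Y8.8
G1 X0.2 Y5.8
G1 X0.9 Y1.9
G1 X4.4 Y0.0
G1 X8.1 Y1.6
G1 X9.1 Y5.5
; layer 5
G0 Z9.0
G0 X9.1 Y5.5
G1 X6.7 Y8.7
G1 X2.8 Y8.8
G1 X0.2 Y5.8
G1 X0.9 Y1.9
G1 X4.4 Y0.0
G1 X8.1 Y1.6
G1 X9.1 Y5.5
; layer 6
G0 Z10.8
G0 X9.1 Y5.5
G1 X6.7 Y8.7
G1 X2.8 Y8.8
G1 X0.2 Y5.8
G1 X0.9 Y1.9
G1 X4.4 Y0.0
G1 X8.1 Y1.6
G1 X9.1 Y5.5
; layer 7
G0 Z12.6
G0 X9.1 Y5.5
G1 X6.7 Y8.7
G1 X2.8 Y8.8
G1 X0.2 Y5.8
G1 X0.9 Y1.9
G1 X4.4 Y0.0
G1 X8.1 Y1.6
G1 X9.1 Y5.5
M2 ; end

The solid is a regular 7-sided prism (a cylinder approximated with 7 flat sides), circumscribed radius ≈ 4.6 mm, height ≈ 12.6 mm. Slicing at Δz = 1.8 mm — 7 equal slices spanning the solid's height, so layer i sits at z = i·h/7 — gives 7 non-empty perimeters. Each is a 7-segment closed polygon; G0 lifts to the layer z and rapids to the start vertex, then G1 traces the edges.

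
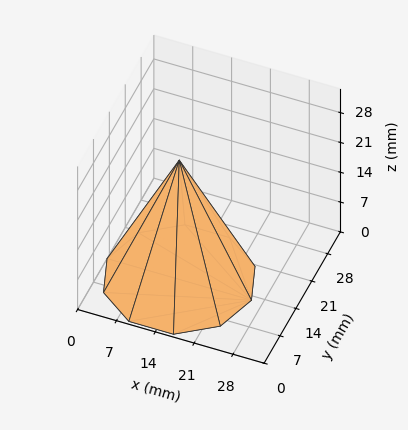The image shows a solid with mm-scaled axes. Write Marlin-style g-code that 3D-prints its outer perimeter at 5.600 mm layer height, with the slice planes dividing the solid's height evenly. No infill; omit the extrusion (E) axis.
Reading the render: the shape is a regular 10-sided pyramid, base circumscribed radius ≈ 13 mm, apex at z ≈ 28 mm (dimensions read to the nearest mm from the axis ticks). For the g-code, the solid's height is divided into equal slices at the stated Δz and each level perimeter traced with G1 moves after a G0 lift.

; perimeter-only toolpath
G21 ; units = mm
G90 ; absolute positioning
G28 ; home
; layer 1
G0 Z5.600
G0 X23.400 Y13.000
G1 X21.414 Y19.113
G1 X16.214 Y22.891
G1 X9.786 Y22.891
G1 X4.586 Y19.113
G1 X2.600 Y13.000
G1 X4.586 Y6.887
G1 X9.786 Y3.109
G1 X16.214 Y3.109
G1 X21.414 Y6.887
G1 X23.400 Y13.000
; layer 2
G0 Z11.200
G0 X20.800 Y13.000
G1 X19.310 Y17.585
G1 X15.410 Y20.418
G1 X10.590 Y20.418
G1 X6.690 Y17.585
G1 X5.200 Y13.000
G1 X6.690 Y8.415
G1 X10.590 Y5.582
G1 X15.410 Y5.582
G1 X19.310 Y8.415
G1 X20.800 Y13.000
; layer 3
G0 Z16.800
G0 X18.200 Y13.000
G1 X17.207 Y16.056
G1 X14.607 Y17.946
G1 X11.393 Y17.946
G1 X8.793 Y16.056
G1 X7.800 Y13.000
G1 X8.793 Y9.944
G1 X11.393 Y8.054
G1 X14.607 Y8.054
G1 X17.207 Y9.944
G1 X18.200 Y13.000
; layer 4
G0 Z22.400
G0 X15.600 Y13.000
G1 X15.103 Y14.528
G1 X13.803 Y15.473
G1 X12.197 Y15.473
G1 X10.897 Y14.528
G1 X10.400 Y13.000
G1 X10.897 Y11.472
G1 X12.197 Y10.527
G1 X13.803 Y10.527
G1 X15.103 Y11.472
G1 X15.600 Y13.000
M2 ; end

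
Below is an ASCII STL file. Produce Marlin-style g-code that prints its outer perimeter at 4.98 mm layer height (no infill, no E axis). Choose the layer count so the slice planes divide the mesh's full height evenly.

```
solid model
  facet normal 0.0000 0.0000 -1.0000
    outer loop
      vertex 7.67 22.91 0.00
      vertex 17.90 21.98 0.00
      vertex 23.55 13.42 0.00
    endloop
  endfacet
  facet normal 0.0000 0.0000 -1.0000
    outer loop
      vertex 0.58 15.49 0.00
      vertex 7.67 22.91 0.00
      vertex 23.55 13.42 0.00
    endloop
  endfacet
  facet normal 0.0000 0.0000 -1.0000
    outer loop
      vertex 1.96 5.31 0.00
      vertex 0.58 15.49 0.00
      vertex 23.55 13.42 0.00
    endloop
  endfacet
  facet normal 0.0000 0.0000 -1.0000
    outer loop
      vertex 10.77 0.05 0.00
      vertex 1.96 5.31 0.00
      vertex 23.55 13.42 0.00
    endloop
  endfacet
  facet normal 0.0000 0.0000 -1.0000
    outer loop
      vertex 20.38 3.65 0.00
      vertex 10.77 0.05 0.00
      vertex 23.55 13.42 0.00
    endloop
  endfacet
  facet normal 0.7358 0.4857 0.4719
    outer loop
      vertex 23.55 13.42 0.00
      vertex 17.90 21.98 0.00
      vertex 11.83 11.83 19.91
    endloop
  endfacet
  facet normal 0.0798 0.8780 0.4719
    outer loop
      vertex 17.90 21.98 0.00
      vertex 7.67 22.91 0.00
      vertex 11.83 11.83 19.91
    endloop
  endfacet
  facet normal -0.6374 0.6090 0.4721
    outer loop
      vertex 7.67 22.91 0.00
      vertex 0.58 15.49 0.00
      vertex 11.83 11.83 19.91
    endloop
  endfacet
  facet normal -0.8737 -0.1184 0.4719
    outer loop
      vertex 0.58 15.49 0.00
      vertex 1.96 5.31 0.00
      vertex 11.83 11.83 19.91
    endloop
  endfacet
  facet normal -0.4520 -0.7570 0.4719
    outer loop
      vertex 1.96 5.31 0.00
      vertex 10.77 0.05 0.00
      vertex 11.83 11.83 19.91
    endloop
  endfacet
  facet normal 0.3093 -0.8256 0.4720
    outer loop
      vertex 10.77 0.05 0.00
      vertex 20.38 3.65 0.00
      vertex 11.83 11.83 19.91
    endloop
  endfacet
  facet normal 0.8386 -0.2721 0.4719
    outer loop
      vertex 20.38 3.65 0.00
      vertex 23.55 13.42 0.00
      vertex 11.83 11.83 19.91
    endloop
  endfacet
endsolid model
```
; perimeter-only toolpath
G21 ; units = mm
G90 ; absolute positioning
G28 ; home
; layer 1
G0 Z4.98
G0 X20.62 Y13.02
G1 X16.38 Y19.44
G1 X8.71 Y20.14
G1 X3.39 Y14.57
G1 X4.43 Y6.94
G1 X11.04 Y3.00
G1 X18.24 Y5.70
G1 X20.62 Y13.02
; layer 2
G0 Z9.96
G0 X17.69 Y12.62
G1 X14.86 Y16.91
G1 X9.75 Y17.37
G1 X6.21 Y13.66
G1 X6.89 Y8.57
G1 X11.30 Y5.94
G1 X16.11 Y7.74
G1 X17.69 Y12.62
; layer 3
G0 Z14.93
G0 X14.76 Y12.23
G1 X13.35 Y14.37
G1 X10.79 Y14.60
G1 X9.02 Y12.75
G1 X9.36 Y10.20
G1 X11.57 Y8.88
G1 X13.97 Y9.79
G1 X14.76 Y12.23
M2 ; end

The solid is a regular 7-sided pyramid, base circumscribed radius ≈ 11.8 mm, apex at z ≈ 19.9 mm. Slicing at Δz = 4.98 mm — 4 equal slices spanning the solid's height, so layer i sits at z = i·h/4 — gives 3 non-empty perimeters. Each is a 7-segment closed polygon; G0 lifts to the layer z and rapids to the start vertex, then G1 traces the edges. The cross-section shrinks linearly with z (the slice at the apex is degenerate and omitted).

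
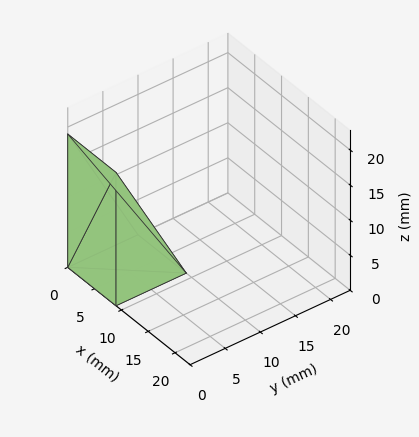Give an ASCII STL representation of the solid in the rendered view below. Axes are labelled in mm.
Reading the render: the shape is a wedge (ramp): 9 × 10 mm base, rising to 19 mm along the y=0 edge and sloping linearly to z=0 at y=10 (dimensions read to the nearest mm from the axis ticks). For the STL, each face is triangulated and given an outward normal.

solid part
  facet normal 0.0000 0.0000 -1.0000
    outer loop
      vertex 9.00 10.00 0.00
      vertex 9.00 0.00 0.00
      vertex 0.00 0.00 0.00
    endloop
  endfacet
  facet normal 0.0000 0.0000 -1.0000
    outer loop
      vertex 0.00 10.00 0.00
      vertex 9.00 10.00 0.00
      vertex 0.00 0.00 0.00
    endloop
  endfacet
  facet normal 0.0000 -1.0000 0.0000
    outer loop
      vertex 0.00 0.00 0.00
      vertex 9.00 0.00 0.00
      vertex 9.00 0.00 19.00
    endloop
  endfacet
  facet normal 0.0000 -1.0000 0.0000
    outer loop
      vertex 0.00 0.00 0.00
      vertex 9.00 0.00 19.00
      vertex 0.00 0.00 19.00
    endloop
  endfacet
  facet normal 0.0000 0.8849 0.4657
    outer loop
      vertex 0.00 0.00 19.00
      vertex 9.00 0.00 19.00
      vertex 9.00 10.00 0.00
    endloop
  endfacet
  facet normal 0.0000 0.8849 0.4657
    outer loop
      vertex 0.00 0.00 19.00
      vertex 9.00 10.00 0.00
      vertex 0.00 10.00 0.00
    endloop
  endfacet
  facet normal -1.0000 0.0000 0.0000
    outer loop
      vertex 0.00 0.00 19.00
      vertex 0.00 10.00 0.00
      vertex 0.00 0.00 0.00
    endloop
  endfacet
  facet normal 1.0000 0.0000 0.0000
    outer loop
      vertex 9.00 0.00 0.00
      vertex 9.00 10.00 0.00
      vertex 9.00 0.00 19.00
    endloop
  endfacet
endsolid part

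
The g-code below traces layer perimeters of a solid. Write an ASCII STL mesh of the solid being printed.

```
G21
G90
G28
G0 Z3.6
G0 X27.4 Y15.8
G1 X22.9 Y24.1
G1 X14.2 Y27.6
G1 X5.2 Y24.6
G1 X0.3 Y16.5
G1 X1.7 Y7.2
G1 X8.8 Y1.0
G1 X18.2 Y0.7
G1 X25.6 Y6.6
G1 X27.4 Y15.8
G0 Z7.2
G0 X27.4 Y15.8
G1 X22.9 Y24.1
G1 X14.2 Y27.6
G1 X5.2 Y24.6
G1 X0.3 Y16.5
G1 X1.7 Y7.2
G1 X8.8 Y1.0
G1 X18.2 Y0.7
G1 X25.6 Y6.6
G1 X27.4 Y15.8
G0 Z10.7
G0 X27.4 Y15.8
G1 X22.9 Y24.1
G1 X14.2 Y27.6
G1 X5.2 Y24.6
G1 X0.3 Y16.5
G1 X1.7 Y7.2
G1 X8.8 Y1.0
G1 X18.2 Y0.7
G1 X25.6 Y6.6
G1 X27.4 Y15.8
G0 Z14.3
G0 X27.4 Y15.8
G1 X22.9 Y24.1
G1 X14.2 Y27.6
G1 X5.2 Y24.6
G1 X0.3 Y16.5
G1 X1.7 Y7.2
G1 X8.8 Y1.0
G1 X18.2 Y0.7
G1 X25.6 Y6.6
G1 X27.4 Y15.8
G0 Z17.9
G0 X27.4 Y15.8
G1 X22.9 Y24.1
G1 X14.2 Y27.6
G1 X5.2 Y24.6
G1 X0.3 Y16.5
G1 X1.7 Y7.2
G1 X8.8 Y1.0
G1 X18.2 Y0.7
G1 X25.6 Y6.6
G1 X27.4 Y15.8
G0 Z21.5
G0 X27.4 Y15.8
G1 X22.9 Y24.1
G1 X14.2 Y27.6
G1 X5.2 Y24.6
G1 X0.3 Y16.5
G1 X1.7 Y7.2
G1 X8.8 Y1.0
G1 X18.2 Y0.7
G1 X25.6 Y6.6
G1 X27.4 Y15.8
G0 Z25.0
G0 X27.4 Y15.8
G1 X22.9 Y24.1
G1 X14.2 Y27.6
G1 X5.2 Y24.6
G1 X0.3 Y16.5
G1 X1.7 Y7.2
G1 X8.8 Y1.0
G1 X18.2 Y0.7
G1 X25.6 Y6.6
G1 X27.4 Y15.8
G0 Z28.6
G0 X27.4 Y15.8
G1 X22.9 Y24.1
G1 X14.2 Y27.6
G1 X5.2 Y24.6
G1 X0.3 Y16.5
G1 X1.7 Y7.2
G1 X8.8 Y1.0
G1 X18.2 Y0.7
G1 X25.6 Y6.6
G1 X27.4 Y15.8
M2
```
solid part
  facet normal 0.0000 0.0000 -1.0000
    outer loop
      vertex 14.2 27.6 0.0
      vertex 22.9 24.1 0.0
      vertex 27.4 15.8 0.0
    endloop
  endfacet
  facet normal 0.0000 0.0000 -1.0000
    outer loop
      vertex 5.2 24.6 0.0
      vertex 14.2 27.6 0.0
      vertex 27.4 15.8 0.0
    endloop
  endfacet
  facet normal 0.0000 0.0000 -1.0000
    outer loop
      vertex 0.3 16.5 0.0
      vertex 5.2 24.6 0.0
      vertex 27.4 15.8 0.0
    endloop
  endfacet
  facet normal 0.0000 0.0000 -1.0000
    outer loop
      vertex 1.7 7.2 0.0
      vertex 0.3 16.5 0.0
      vertex 27.4 15.8 0.0
    endloop
  endfacet
  facet normal 0.0000 0.0000 -1.0000
    outer loop
      vertex 8.8 1.0 0.0
      vertex 1.7 7.2 0.0
      vertex 27.4 15.8 0.0
    endloop
  endfacet
  facet normal 0.0000 0.0000 -1.0000
    outer loop
      vertex 18.2 0.7 0.0
      vertex 8.8 1.0 0.0
      vertex 27.4 15.8 0.0
    endloop
  endfacet
  facet normal 0.0000 0.0000 -1.0000
    outer loop
      vertex 25.6 6.6 0.0
      vertex 18.2 0.7 0.0
      vertex 27.4 15.8 0.0
    endloop
  endfacet
  facet normal 0.0000 0.0000 1.0000
    outer loop
      vertex 27.4 15.8 28.6
      vertex 22.9 24.1 28.6
      vertex 14.2 27.6 28.6
    endloop
  endfacet
  facet normal 0.0000 0.0000 1.0000
    outer loop
      vertex 27.4 15.8 28.6
      vertex 14.2 27.6 28.6
      vertex 5.2 24.6 28.6
    endloop
  endfacet
  facet normal 0.0000 0.0000 1.0000
    outer loop
      vertex 27.4 15.8 28.6
      vertex 5.2 24.6 28.6
      vertex 0.3 16.5 28.6
    endloop
  endfacet
  facet normal 0.0000 0.0000 1.0000
    outer loop
      vertex 27.4 15.8 28.6
      vertex 0.3 16.5 28.6
      vertex 1.7 7.2 28.6
    endloop
  endfacet
  facet normal 0.0000 0.0000 1.0000
    outer loop
      vertex 27.4 15.8 28.6
      vertex 1.7 7.2 28.6
      vertex 8.8 1.0 28.6
    endloop
  endfacet
  facet normal 0.0000 0.0000 1.0000
    outer loop
      vertex 27.4 15.8 28.6
      vertex 8.8 1.0 28.6
      vertex 18.2 0.7 28.6
    endloop
  endfacet
  facet normal 0.0000 0.0000 1.0000
    outer loop
      vertex 27.4 15.8 28.6
      vertex 18.2 0.7 28.6
      vertex 25.6 6.6 28.6
    endloop
  endfacet
  facet normal 0.8791 0.4766 0.0000
    outer loop
      vertex 27.4 15.8 0.0
      vertex 22.9 24.1 0.0
      vertex 22.9 24.1 28.6
    endloop
  endfacet
  facet normal 0.8791 0.4766 0.0000
    outer loop
      vertex 27.4 15.8 0.0
      vertex 22.9 24.1 28.6
      vertex 27.4 15.8 28.6
    endloop
  endfacet
  facet normal 0.3732 0.9277 0.0000
    outer loop
      vertex 22.9 24.1 0.0
      vertex 14.2 27.6 0.0
      vertex 14.2 27.6 28.6
    endloop
  endfacet
  facet normal 0.3732 0.9277 0.0000
    outer loop
      vertex 22.9 24.1 0.0
      vertex 14.2 27.6 28.6
      vertex 22.9 24.1 28.6
    endloop
  endfacet
  facet normal -0.3162 0.9487 0.0000
    outer loop
      vertex 14.2 27.6 0.0
      vertex 5.2 24.6 0.0
      vertex 5.2 24.6 28.6
    endloop
  endfacet
  facet normal -0.3162 0.9487 0.0000
    outer loop
      vertex 14.2 27.6 0.0
      vertex 5.2 24.6 28.6
      vertex 14.2 27.6 28.6
    endloop
  endfacet
  facet normal -0.8556 0.5176 0.0000
    outer loop
      vertex 5.2 24.6 0.0
      vertex 0.3 16.5 0.0
      vertex 0.3 16.5 28.6
    endloop
  endfacet
  facet normal -0.8556 0.5176 0.0000
    outer loop
      vertex 5.2 24.6 0.0
      vertex 0.3 16.5 28.6
      vertex 5.2 24.6 28.6
    endloop
  endfacet
  facet normal -0.9889 -0.1489 0.0000
    outer loop
      vertex 0.3 16.5 0.0
      vertex 1.7 7.2 0.0
      vertex 1.7 7.2 28.6
    endloop
  endfacet
  facet normal -0.9889 -0.1489 0.0000
    outer loop
      vertex 0.3 16.5 0.0
      vertex 1.7 7.2 28.6
      vertex 0.3 16.5 28.6
    endloop
  endfacet
  facet normal -0.6578 -0.7532 0.0000
    outer loop
      vertex 1.7 7.2 0.0
      vertex 8.8 1.0 0.0
      vertex 8.8 1.0 28.6
    endloop
  endfacet
  facet normal -0.6578 -0.7532 0.0000
    outer loop
      vertex 1.7 7.2 0.0
      vertex 8.8 1.0 28.6
      vertex 1.7 7.2 28.6
    endloop
  endfacet
  facet normal -0.0319 -0.9995 0.0000
    outer loop
      vertex 8.8 1.0 0.0
      vertex 18.2 0.7 0.0
      vertex 18.2 0.7 28.6
    endloop
  endfacet
  facet normal -0.0319 -0.9995 0.0000
    outer loop
      vertex 8.8 1.0 0.0
      vertex 18.2 0.7 28.6
      vertex 8.8 1.0 28.6
    endloop
  endfacet
  facet normal 0.6234 -0.7819 0.0000
    outer loop
      vertex 18.2 0.7 0.0
      vertex 25.6 6.6 0.0
      vertex 25.6 6.6 28.6
    endloop
  endfacet
  facet normal 0.6234 -0.7819 0.0000
    outer loop
      vertex 18.2 0.7 0.0
      vertex 25.6 6.6 28.6
      vertex 18.2 0.7 28.6
    endloop
  endfacet
  facet normal 0.9814 -0.1920 0.0000
    outer loop
      vertex 25.6 6.6 0.0
      vertex 27.4 15.8 0.0
      vertex 27.4 15.8 28.6
    endloop
  endfacet
  facet normal 0.9814 -0.1920 0.0000
    outer loop
      vertex 25.6 6.6 0.0
      vertex 27.4 15.8 28.6
      vertex 25.6 6.6 28.6
    endloop
  endfacet
endsolid part

The G0 Z moves step by Δz≈3.6 mm. Every layer's G1 loop is the same polygon, so the solid is a straight extrusion of it from z=0 to z≈28.6. Closing with flat bottom and top caps and triangulating gives 32 facets — a regular 9-sided prism (a cylinder approximated with 9 flat sides), circumscribed radius ≈ 13.8 mm, height ≈ 28.6 mm.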